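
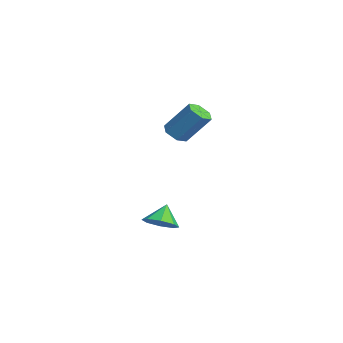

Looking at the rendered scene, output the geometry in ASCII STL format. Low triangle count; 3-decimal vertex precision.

solid 
facet normal -0.318 -0.541 -0.779
outer loop
vertex 1.733 -3.67 1.995
vertex 1.353 -3.077 1.738
vertex 2.064 -3.188 1.525
endloop
endfacet
facet normal 0.839 -0.543 0.035
outer loop
vertex 1.733 -3.67 1.995
vertex 2.064 -3.188 1.525
vertex 2.387 -2.556 3.6
endloop
endfacet
facet normal 0.840 -0.542 0.034
outer loop
vertex 2.387 -2.556 3.6
vertex 2.064 -3.188 1.525
vertex 2.717 -2.074 3.13
endloop
endfacet
facet normal 0.317 0.542 0.778
outer loop
vertex 2.387 -2.556 3.6
vertex 2.717 -2.074 3.13
vertex 2.007 -1.963 3.342
endloop
endfacet
facet normal -0.318 -0.541 -0.779
outer loop
vertex 2.064 -3.188 1.525
vertex 1.353 -3.077 1.738
vertex 1.684 -2.595 1.268
endloop
endfacet
facet normal 0.802 0.286 -0.525
outer loop
vertex 2.064 -3.188 1.525
vertex 1.684 -2.595 1.268
vertex 2.717 -2.074 3.13
endloop
endfacet
facet normal 0.802 0.286 -0.525
outer loop
vertex 2.717 -2.074 3.13
vertex 1.684 -2.595 1.268
vertex 2.337 -1.48 2.873
endloop
endfacet
facet normal 0.317 0.540 0.779
outer loop
vertex 2.717 -2.074 3.13
vertex 2.337 -1.48 2.873
vertex 2.007 -1.963 3.342
endloop
endfacet
facet normal -0.317 -0.542 -0.779
outer loop
vertex 1.684 -2.595 1.268
vertex 1.353 -3.077 1.738
vertex 0.973 -2.484 1.48
endloop
endfacet
facet normal -0.038 0.828 -0.560
outer loop
vertex 1.684 -2.595 1.268
vertex 0.973 -2.484 1.48
vertex 2.337 -1.48 2.873
endloop
endfacet
facet normal -0.039 0.828 -0.559
outer loop
vertex 2.337 -1.48 2.873
vertex 0.973 -2.484 1.48
vertex 1.627 -1.37 3.085
endloop
endfacet
facet normal 0.316 0.541 0.779
outer loop
vertex 2.337 -1.48 2.873
vertex 1.627 -1.37 3.085
vertex 2.007 -1.963 3.342
endloop
endfacet
facet normal -0.317 -0.542 -0.778
outer loop
vertex 0.973 -2.484 1.48
vertex 1.353 -3.077 1.738
vertex 0.643 -2.966 1.95
endloop
endfacet
facet normal -0.840 0.542 -0.034
outer loop
vertex 0.973 -2.484 1.48
vertex 0.643 -2.966 1.95
vertex 1.627 -1.37 3.085
endloop
endfacet
facet normal -0.839 0.542 -0.035
outer loop
vertex 1.627 -1.37 3.085
vertex 0.643 -2.966 1.95
vertex 1.296 -1.852 3.555
endloop
endfacet
facet normal 0.318 0.541 0.779
outer loop
vertex 1.627 -1.37 3.085
vertex 1.296 -1.852 3.555
vertex 2.007 -1.963 3.342
endloop
endfacet
facet normal -0.317 -0.540 -0.779
outer loop
vertex 0.643 -2.966 1.95
vertex 1.353 -3.077 1.738
vertex 1.023 -3.56 2.207
endloop
endfacet
facet normal -0.802 -0.286 0.525
outer loop
vertex 0.643 -2.966 1.95
vertex 1.023 -3.56 2.207
vertex 1.296 -1.852 3.555
endloop
endfacet
facet normal -0.802 -0.286 0.525
outer loop
vertex 1.296 -1.852 3.555
vertex 1.023 -3.56 2.207
vertex 1.676 -2.445 3.812
endloop
endfacet
facet normal 0.318 0.541 0.779
outer loop
vertex 1.296 -1.852 3.555
vertex 1.676 -2.445 3.812
vertex 2.007 -1.963 3.342
endloop
endfacet
facet normal -0.316 -0.541 -0.779
outer loop
vertex 1.023 -3.56 2.207
vertex 1.353 -3.077 1.738
vertex 1.733 -3.67 1.995
endloop
endfacet
facet normal 0.039 -0.828 0.559
outer loop
vertex 1.023 -3.56 2.207
vertex 1.733 -3.67 1.995
vertex 1.676 -2.445 3.812
endloop
endfacet
facet normal 0.038 -0.828 0.559
outer loop
vertex 1.676 -2.445 3.812
vertex 1.733 -3.67 1.995
vertex 2.387 -2.556 3.6
endloop
endfacet
facet normal 0.317 0.542 0.779
outer loop
vertex 1.676 -2.445 3.812
vertex 2.387 -2.556 3.6
vertex 2.007 -1.963 3.342
endloop
endfacet
facet normal 0.436 -0.377 -0.817
outer loop
vertex 3.116 -4.289 -3.518
vertex 2.313 -4.105 -4.031
vertex 3.124 -3.613 -3.826
endloop
endfacet
facet normal 0.493 0.356 0.794
outer loop
vertex 3.116 -4.289 -3.518
vertex 3.124 -3.613 -3.826
vertex 1.747 -3.615 -2.969
endloop
endfacet
facet normal 0.436 -0.378 -0.817
outer loop
vertex 3.124 -3.613 -3.826
vertex 2.313 -4.105 -4.031
vertex 2.657 -3.226 -4.254
endloop
endfacet
facet normal 0.282 0.844 0.455
outer loop
vertex 3.124 -3.613 -3.826
vertex 2.657 -3.226 -4.254
vertex 1.747 -3.615 -2.969
endloop
endfacet
facet normal 0.436 -0.378 -0.817
outer loop
vertex 2.657 -3.226 -4.254
vertex 2.313 -4.105 -4.031
vertex 1.989 -3.354 -4.551
endloop
endfacet
facet normal -0.239 0.963 0.122
outer loop
vertex 2.657 -3.226 -4.254
vertex 1.989 -3.354 -4.551
vertex 1.747 -3.615 -2.969
endloop
endfacet
facet normal 0.436 -0.377 -0.817
outer loop
vertex 1.989 -3.354 -4.551
vertex 2.313 -4.105 -4.031
vertex 1.511 -3.922 -4.544
endloop
endfacet
facet normal -0.765 0.644 -0.011
outer loop
vertex 1.989 -3.354 -4.551
vertex 1.511 -3.922 -4.544
vertex 1.747 -3.615 -2.969
endloop
endfacet
facet normal 0.436 -0.378 -0.817
outer loop
vertex 1.511 -3.922 -4.544
vertex 2.313 -4.105 -4.031
vertex 1.503 -4.597 -4.236
endloop
endfacet
facet normal -0.988 0.073 0.134
outer loop
vertex 1.511 -3.922 -4.544
vertex 1.503 -4.597 -4.236
vertex 1.747 -3.615 -2.969
endloop
endfacet
facet normal 0.436 -0.377 -0.817
outer loop
vertex 1.503 -4.597 -4.236
vertex 2.313 -4.105 -4.031
vertex 1.97 -4.985 -3.808
endloop
endfacet
facet normal -0.778 -0.416 0.472
outer loop
vertex 1.503 -4.597 -4.236
vertex 1.97 -4.985 -3.808
vertex 1.747 -3.615 -2.969
endloop
endfacet
facet normal 0.436 -0.377 -0.817
outer loop
vertex 1.97 -4.985 -3.808
vertex 2.313 -4.105 -4.031
vertex 2.638 -4.857 -3.511
endloop
endfacet
facet normal -0.256 -0.535 0.805
outer loop
vertex 1.97 -4.985 -3.808
vertex 2.638 -4.857 -3.511
vertex 1.747 -3.615 -2.969
endloop
endfacet
facet normal 0.436 -0.377 -0.817
outer loop
vertex 2.638 -4.857 -3.511
vertex 2.313 -4.105 -4.031
vertex 3.116 -4.289 -3.518
endloop
endfacet
facet normal 0.270 -0.216 0.938
outer loop
vertex 2.638 -4.857 -3.511
vertex 3.116 -4.289 -3.518
vertex 1.747 -3.615 -2.969
endloop
endfacet

endsolid


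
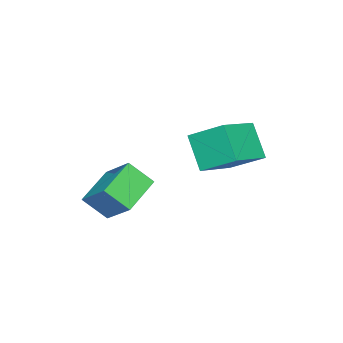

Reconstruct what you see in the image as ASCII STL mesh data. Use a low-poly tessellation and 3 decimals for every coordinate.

solid 
facet normal -0.934 0.065 0.350
outer loop
vertex 1.866 -1.836 3.744
vertex 1.605 -0.967 2.885
vertex 1.396 -3.002 2.707
endloop
endfacet
facet normal 0.209 -0.696 0.687
outer loop
vertex 2.975 -3.113 2.115
vertex 1.866 -1.836 3.744
vertex 1.396 -3.002 2.707
endloop
endfacet
facet normal -0.934 0.065 0.350
outer loop
vertex 1.396 -3.002 2.707
vertex 1.605 -0.967 2.885
vertex 1.135 -2.133 1.848
endloop
endfacet
facet normal -0.289 -0.716 -0.636
outer loop
vertex 1.135 -2.133 1.848
vertex 2.975 -3.113 2.115
vertex 1.396 -3.002 2.707
endloop
endfacet
facet normal 0.289 0.716 0.636
outer loop
vertex 1.866 -1.836 3.744
vertex 3.184 -1.078 2.293
vertex 1.605 -0.967 2.885
endloop
endfacet
facet normal 0.209 -0.696 0.687
outer loop
vertex 3.445 -1.947 3.152
vertex 1.866 -1.836 3.744
vertex 2.975 -3.113 2.115
endloop
endfacet
facet normal 0.289 0.716 0.636
outer loop
vertex 3.445 -1.947 3.152
vertex 3.184 -1.078 2.293
vertex 1.866 -1.836 3.744
endloop
endfacet
facet normal -0.209 0.696 -0.687
outer loop
vertex 1.605 -0.967 2.885
vertex 3.184 -1.078 2.293
vertex 1.135 -2.133 1.848
endloop
endfacet
facet normal -0.289 -0.716 -0.636
outer loop
vertex 2.714 -2.244 1.256
vertex 2.975 -3.113 2.115
vertex 1.135 -2.133 1.848
endloop
endfacet
facet normal -0.209 0.696 -0.687
outer loop
vertex 1.135 -2.133 1.848
vertex 3.184 -1.078 2.293
vertex 2.714 -2.244 1.256
endloop
endfacet
facet normal 0.934 -0.065 -0.350
outer loop
vertex 2.714 -2.244 1.256
vertex 3.445 -1.947 3.152
vertex 2.975 -3.113 2.115
endloop
endfacet
facet normal 0.934 -0.065 -0.350
outer loop
vertex 3.184 -1.078 2.293
vertex 3.445 -1.947 3.152
vertex 2.714 -2.244 1.256
endloop
endfacet
facet normal -0.392 -0.499 0.772
outer loop
vertex -0.66 -0.804 4.114
vertex -0.722 0.578 4.976
vertex -2.425 -0.462 3.439
endloop
endfacet
facet normal 0.038 -0.848 -0.529
outer loop
vertex -1.778 0.362 2.164
vertex -0.66 -0.804 4.114
vertex -2.425 -0.462 3.439
endloop
endfacet
facet normal -0.392 -0.499 0.772
outer loop
vertex -2.425 -0.462 3.439
vertex -0.722 0.578 4.976
vertex -2.487 0.92 4.301
endloop
endfacet
facet normal -0.919 0.178 -0.351
outer loop
vertex -2.487 0.92 4.301
vertex -1.778 0.362 2.164
vertex -2.425 -0.462 3.439
endloop
endfacet
facet normal 0.919 -0.178 0.351
outer loop
vertex -0.66 -0.804 4.114
vertex -0.075 1.402 3.701
vertex -0.722 0.578 4.976
endloop
endfacet
facet normal 0.038 -0.848 -0.529
outer loop
vertex -0.013 0.02 2.839
vertex -0.66 -0.804 4.114
vertex -1.778 0.362 2.164
endloop
endfacet
facet normal 0.919 -0.178 0.351
outer loop
vertex -0.013 0.02 2.839
vertex -0.075 1.402 3.701
vertex -0.66 -0.804 4.114
endloop
endfacet
facet normal -0.038 0.848 0.529
outer loop
vertex -0.722 0.578 4.976
vertex -0.075 1.402 3.701
vertex -2.487 0.92 4.301
endloop
endfacet
facet normal -0.919 0.178 -0.351
outer loop
vertex -1.84 1.744 3.026
vertex -1.778 0.362 2.164
vertex -2.487 0.92 4.301
endloop
endfacet
facet normal -0.038 0.848 0.529
outer loop
vertex -2.487 0.92 4.301
vertex -0.075 1.402 3.701
vertex -1.84 1.744 3.026
endloop
endfacet
facet normal 0.392 0.499 -0.772
outer loop
vertex -1.84 1.744 3.026
vertex -0.013 0.02 2.839
vertex -1.778 0.362 2.164
endloop
endfacet
facet normal 0.392 0.499 -0.772
outer loop
vertex -0.075 1.402 3.701
vertex -0.013 0.02 2.839
vertex -1.84 1.744 3.026
endloop
endfacet

endsolid


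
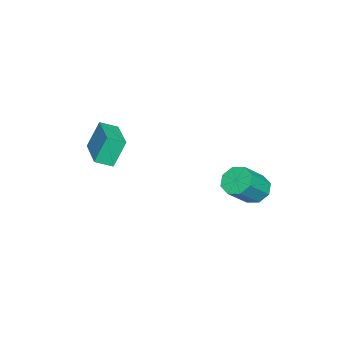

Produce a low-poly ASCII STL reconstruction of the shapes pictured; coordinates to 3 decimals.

solid 
facet normal -0.650 0.333 -0.683
outer loop
vertex 0.384 2.201 -2.354
vertex -0.127 2.414 -1.763
vertex 0.477 2.782 -2.159
endloop
endfacet
facet normal 0.744 0.102 -0.660
outer loop
vertex 0.384 2.201 -2.354
vertex 0.477 2.782 -2.159
vertex 1.458 1.652 -1.228
endloop
endfacet
facet normal 0.745 0.103 -0.659
outer loop
vertex 1.458 1.652 -1.228
vertex 0.477 2.782 -2.159
vertex 1.55 2.233 -1.033
endloop
endfacet
facet normal 0.651 -0.332 0.683
outer loop
vertex 1.458 1.652 -1.228
vertex 1.55 2.233 -1.033
vertex 0.947 1.866 -0.637
endloop
endfacet
facet normal -0.650 0.333 -0.683
outer loop
vertex 0.477 2.782 -2.159
vertex -0.127 2.414 -1.763
vertex 0.216 3.148 -1.732
endloop
endfacet
facet normal 0.632 0.735 -0.244
outer loop
vertex 0.477 2.782 -2.159
vertex 0.216 3.148 -1.732
vertex 1.55 2.233 -1.033
endloop
endfacet
facet normal 0.632 0.735 -0.244
outer loop
vertex 1.55 2.233 -1.033
vertex 0.216 3.148 -1.732
vertex 1.289 2.599 -0.606
endloop
endfacet
facet normal 0.651 -0.332 0.683
outer loop
vertex 1.55 2.233 -1.033
vertex 1.289 2.599 -0.606
vertex 0.947 1.866 -0.637
endloop
endfacet
facet normal -0.650 0.333 -0.683
outer loop
vertex 0.216 3.148 -1.732
vertex -0.127 2.414 -1.763
vertex -0.246 3.084 -1.323
endloop
endfacet
facet normal 0.149 0.937 0.315
outer loop
vertex 0.216 3.148 -1.732
vertex -0.246 3.084 -1.323
vertex 1.289 2.599 -0.606
endloop
endfacet
facet normal 0.149 0.937 0.315
outer loop
vertex 1.289 2.599 -0.606
vertex -0.246 3.084 -1.323
vertex 0.828 2.535 -0.197
endloop
endfacet
facet normal 0.651 -0.333 0.682
outer loop
vertex 1.289 2.599 -0.606
vertex 0.828 2.535 -0.197
vertex 0.947 1.866 -0.637
endloop
endfacet
facet normal -0.650 0.333 -0.683
outer loop
vertex -0.246 3.084 -1.323
vertex -0.127 2.414 -1.763
vertex -0.638 2.628 -1.172
endloop
endfacet
facet normal -0.421 0.590 0.689
outer loop
vertex -0.246 3.084 -1.323
vertex -0.638 2.628 -1.172
vertex 0.828 2.535 -0.197
endloop
endfacet
facet normal -0.421 0.590 0.689
outer loop
vertex 0.828 2.535 -0.197
vertex -0.638 2.628 -1.172
vertex 0.436 2.079 -0.046
endloop
endfacet
facet normal 0.650 -0.333 0.683
outer loop
vertex 0.828 2.535 -0.197
vertex 0.436 2.079 -0.046
vertex 0.947 1.866 -0.637
endloop
endfacet
facet normal -0.651 0.332 -0.683
outer loop
vertex -0.638 2.628 -1.172
vertex -0.127 2.414 -1.763
vertex -0.73 2.047 -1.367
endloop
endfacet
facet normal -0.744 -0.104 0.660
outer loop
vertex -0.638 2.628 -1.172
vertex -0.73 2.047 -1.367
vertex 0.436 2.079 -0.046
endloop
endfacet
facet normal -0.745 -0.102 0.660
outer loop
vertex 0.436 2.079 -0.046
vertex -0.73 2.047 -1.367
vertex 0.343 1.498 -0.241
endloop
endfacet
facet normal 0.650 -0.333 0.683
outer loop
vertex 0.436 2.079 -0.046
vertex 0.343 1.498 -0.241
vertex 0.947 1.866 -0.637
endloop
endfacet
facet normal -0.651 0.332 -0.683
outer loop
vertex -0.73 2.047 -1.367
vertex -0.127 2.414 -1.763
vertex -0.469 1.681 -1.794
endloop
endfacet
facet normal -0.632 -0.735 0.244
outer loop
vertex -0.73 2.047 -1.367
vertex -0.469 1.681 -1.794
vertex 0.343 1.498 -0.241
endloop
endfacet
facet normal -0.632 -0.735 0.244
outer loop
vertex 0.343 1.498 -0.241
vertex -0.469 1.681 -1.794
vertex 0.604 1.132 -0.668
endloop
endfacet
facet normal 0.650 -0.333 0.683
outer loop
vertex 0.343 1.498 -0.241
vertex 0.604 1.132 -0.668
vertex 0.947 1.866 -0.637
endloop
endfacet
facet normal -0.651 0.333 -0.682
outer loop
vertex -0.469 1.681 -1.794
vertex -0.127 2.414 -1.763
vertex -0.008 1.745 -2.203
endloop
endfacet
facet normal -0.149 -0.937 -0.315
outer loop
vertex -0.469 1.681 -1.794
vertex -0.008 1.745 -2.203
vertex 0.604 1.132 -0.668
endloop
endfacet
facet normal -0.149 -0.937 -0.315
outer loop
vertex 0.604 1.132 -0.668
vertex -0.008 1.745 -2.203
vertex 1.066 1.196 -1.077
endloop
endfacet
facet normal 0.650 -0.333 0.683
outer loop
vertex 0.604 1.132 -0.668
vertex 1.066 1.196 -1.077
vertex 0.947 1.866 -0.637
endloop
endfacet
facet normal -0.650 0.333 -0.683
outer loop
vertex -0.008 1.745 -2.203
vertex -0.127 2.414 -1.763
vertex 0.384 2.201 -2.354
endloop
endfacet
facet normal 0.421 -0.590 -0.689
outer loop
vertex -0.008 1.745 -2.203
vertex 0.384 2.201 -2.354
vertex 1.066 1.196 -1.077
endloop
endfacet
facet normal 0.421 -0.590 -0.689
outer loop
vertex 1.066 1.196 -1.077
vertex 0.384 2.201 -2.354
vertex 1.458 1.652 -1.228
endloop
endfacet
facet normal 0.650 -0.333 0.683
outer loop
vertex 1.066 1.196 -1.077
vertex 1.458 1.652 -1.228
vertex 0.947 1.866 -0.637
endloop
endfacet
facet normal -0.855 -0.501 -0.132
outer loop
vertex 3.016 -3.607 3.148
vertex 2.655 -2.898 2.795
vertex 3.46 -4.024 1.854
endloop
endfacet
facet normal 0.414 -0.815 0.405
outer loop
vertex 5.205 -3.002 2.125
vertex 3.016 -3.607 3.148
vertex 3.46 -4.024 1.854
endloop
endfacet
facet normal -0.855 -0.500 -0.133
outer loop
vertex 3.46 -4.024 1.854
vertex 2.655 -2.898 2.795
vertex 3.1 -3.315 1.502
endloop
endfacet
facet normal 0.311 -0.291 -0.905
outer loop
vertex 3.1 -3.315 1.502
vertex 5.205 -3.002 2.125
vertex 3.46 -4.024 1.854
endloop
endfacet
facet normal -0.311 0.292 0.904
outer loop
vertex 3.016 -3.607 3.148
vertex 4.4 -1.876 3.066
vertex 2.655 -2.898 2.795
endloop
endfacet
facet normal 0.415 -0.815 0.405
outer loop
vertex 4.76 -2.585 3.418
vertex 3.016 -3.607 3.148
vertex 5.205 -3.002 2.125
endloop
endfacet
facet normal -0.311 0.291 0.905
outer loop
vertex 4.76 -2.585 3.418
vertex 4.4 -1.876 3.066
vertex 3.016 -3.607 3.148
endloop
endfacet
facet normal -0.414 0.815 -0.405
outer loop
vertex 2.655 -2.898 2.795
vertex 4.4 -1.876 3.066
vertex 3.1 -3.315 1.502
endloop
endfacet
facet normal 0.311 -0.292 -0.904
outer loop
vertex 4.844 -2.293 1.772
vertex 5.205 -3.002 2.125
vertex 3.1 -3.315 1.502
endloop
endfacet
facet normal -0.415 0.815 -0.405
outer loop
vertex 3.1 -3.315 1.502
vertex 4.4 -1.876 3.066
vertex 4.844 -2.293 1.772
endloop
endfacet
facet normal 0.855 0.501 0.133
outer loop
vertex 4.844 -2.293 1.772
vertex 4.76 -2.585 3.418
vertex 5.205 -3.002 2.125
endloop
endfacet
facet normal 0.856 0.500 0.132
outer loop
vertex 4.4 -1.876 3.066
vertex 4.76 -2.585 3.418
vertex 4.844 -2.293 1.772
endloop
endfacet

endsolid


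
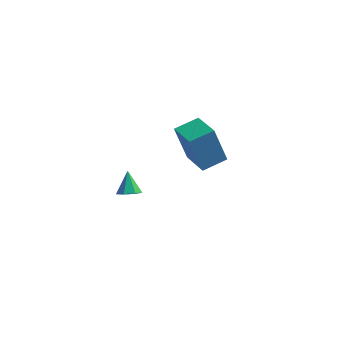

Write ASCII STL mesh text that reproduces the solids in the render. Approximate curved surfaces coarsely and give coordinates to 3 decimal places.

solid 
facet normal -0.771 -0.600 -0.212
outer loop
vertex 3.404 1.591 1.314
vertex 2.431 3.006 0.845
vertex 4.064 1.415 -0.587
endloop
endfacet
facet normal 0.547 -0.795 0.263
outer loop
vertex 5.089 2.214 -0.305
vertex 3.404 1.591 1.314
vertex 4.064 1.415 -0.587
endloop
endfacet
facet normal -0.771 -0.600 -0.212
outer loop
vertex 4.064 1.415 -0.587
vertex 2.431 3.006 0.845
vertex 3.091 2.83 -1.056
endloop
endfacet
facet normal 0.327 -0.087 -0.941
outer loop
vertex 3.091 2.83 -1.056
vertex 5.089 2.214 -0.305
vertex 4.064 1.415 -0.587
endloop
endfacet
facet normal -0.327 0.087 0.941
outer loop
vertex 3.404 1.591 1.314
vertex 3.456 3.805 1.127
vertex 2.431 3.006 0.845
endloop
endfacet
facet normal 0.547 -0.795 0.263
outer loop
vertex 4.429 2.39 1.596
vertex 3.404 1.591 1.314
vertex 5.089 2.214 -0.305
endloop
endfacet
facet normal -0.327 0.087 0.941
outer loop
vertex 4.429 2.39 1.596
vertex 3.456 3.805 1.127
vertex 3.404 1.591 1.314
endloop
endfacet
facet normal -0.547 0.795 -0.263
outer loop
vertex 2.431 3.006 0.845
vertex 3.456 3.805 1.127
vertex 3.091 2.83 -1.056
endloop
endfacet
facet normal 0.327 -0.087 -0.941
outer loop
vertex 4.116 3.629 -0.774
vertex 5.089 2.214 -0.305
vertex 3.091 2.83 -1.056
endloop
endfacet
facet normal -0.547 0.795 -0.263
outer loop
vertex 3.091 2.83 -1.056
vertex 3.456 3.805 1.127
vertex 4.116 3.629 -0.774
endloop
endfacet
facet normal 0.771 0.600 0.212
outer loop
vertex 4.116 3.629 -0.774
vertex 4.429 2.39 1.596
vertex 5.089 2.214 -0.305
endloop
endfacet
facet normal 0.771 0.600 0.212
outer loop
vertex 3.456 3.805 1.127
vertex 4.429 2.39 1.596
vertex 4.116 3.629 -0.774
endloop
endfacet
facet normal 0.167 -0.617 -0.769
outer loop
vertex 1.93 -2.984 1.71
vertex 1.557 -3.377 1.944
vertex 1.441 -2.938 1.567
endloop
endfacet
facet normal 0.150 0.968 -0.201
outer loop
vertex 1.93 -2.984 1.71
vertex 1.441 -2.938 1.567
vertex 1.363 -2.663 2.836
endloop
endfacet
facet normal 0.169 -0.616 -0.769
outer loop
vertex 1.441 -2.938 1.567
vertex 1.557 -3.377 1.944
vertex 1.039 -3.223 1.707
endloop
endfacet
facet normal -0.612 0.764 -0.203
outer loop
vertex 1.441 -2.938 1.567
vertex 1.039 -3.223 1.707
vertex 1.363 -2.663 2.836
endloop
endfacet
facet normal 0.169 -0.616 -0.769
outer loop
vertex 1.039 -3.223 1.707
vertex 1.557 -3.377 1.944
vertex 1.028 -3.624 2.026
endloop
endfacet
facet normal -0.966 0.177 0.189
outer loop
vertex 1.039 -3.223 1.707
vertex 1.028 -3.624 2.026
vertex 1.363 -2.663 2.836
endloop
endfacet
facet normal 0.168 -0.615 -0.770
outer loop
vertex 1.028 -3.624 2.026
vertex 1.557 -3.377 1.944
vertex 1.415 -3.839 2.282
endloop
endfacet
facet normal -0.644 -0.349 0.681
outer loop
vertex 1.028 -3.624 2.026
vertex 1.415 -3.839 2.282
vertex 1.363 -2.663 2.836
endloop
endfacet
facet normal 0.168 -0.615 -0.770
outer loop
vertex 1.415 -3.839 2.282
vertex 1.557 -3.377 1.944
vertex 1.91 -3.706 2.284
endloop
endfacet
facet normal 0.109 -0.420 0.901
outer loop
vertex 1.415 -3.839 2.282
vertex 1.91 -3.706 2.284
vertex 1.363 -2.663 2.836
endloop
endfacet
facet normal 0.166 -0.617 -0.769
outer loop
vertex 1.91 -3.706 2.284
vertex 1.557 -3.377 1.944
vertex 2.139 -3.326 2.029
endloop
endfacet
facet normal 0.729 0.020 0.684
outer loop
vertex 1.91 -3.706 2.284
vertex 2.139 -3.326 2.029
vertex 1.363 -2.663 2.836
endloop
endfacet
facet normal 0.166 -0.616 -0.770
outer loop
vertex 2.139 -3.326 2.029
vertex 1.557 -3.377 1.944
vertex 1.93 -2.984 1.71
endloop
endfacet
facet normal 0.746 0.637 0.194
outer loop
vertex 2.139 -3.326 2.029
vertex 1.93 -2.984 1.71
vertex 1.363 -2.663 2.836
endloop
endfacet

endsolid


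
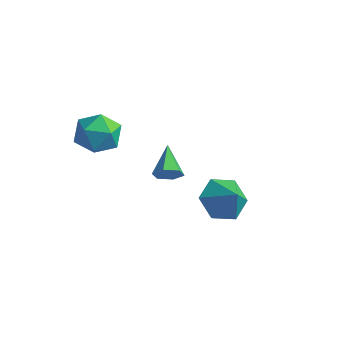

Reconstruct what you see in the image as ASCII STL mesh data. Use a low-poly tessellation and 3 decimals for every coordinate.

solid 
facet normal -0.638 0.208 -0.741
outer loop
vertex 2.129 -2.23 -1.397
vertex 1.376 -2.031 -0.693
vertex 2.007 -1.258 -1.019
endloop
endfacet
facet normal 0.989 0.143 -0.049
outer loop
vertex 2.129 -2.23 -1.397
vertex 2.007 -1.258 -1.019
vertex 2.224 -2.309 0.293
endloop
endfacet
facet normal -0.638 0.208 -0.741
outer loop
vertex 2.007 -1.258 -1.019
vertex 1.376 -2.031 -0.693
vertex 1.254 -1.059 -0.315
endloop
endfacet
facet normal 0.592 0.674 0.442
outer loop
vertex 2.007 -1.258 -1.019
vertex 1.254 -1.059 -0.315
vertex 2.224 -2.309 0.293
endloop
endfacet
facet normal -0.638 0.208 -0.741
outer loop
vertex 1.254 -1.059 -0.315
vertex 1.376 -2.031 -0.693
vertex 0.623 -1.832 0.011
endloop
endfacet
facet normal -0.037 0.414 0.910
outer loop
vertex 1.254 -1.059 -0.315
vertex 0.623 -1.832 0.011
vertex 2.224 -2.309 0.293
endloop
endfacet
facet normal -0.638 0.209 -0.741
outer loop
vertex 0.623 -1.832 0.011
vertex 1.376 -2.031 -0.693
vertex 0.744 -2.804 -0.367
endloop
endfacet
facet normal -0.269 -0.378 0.886
outer loop
vertex 0.623 -1.832 0.011
vertex 0.744 -2.804 -0.367
vertex 2.224 -2.309 0.293
endloop
endfacet
facet normal -0.638 0.208 -0.742
outer loop
vertex 0.744 -2.804 -0.367
vertex 1.376 -2.031 -0.693
vertex 1.498 -3.003 -1.071
endloop
endfacet
facet normal 0.128 -0.910 0.395
outer loop
vertex 0.744 -2.804 -0.367
vertex 1.498 -3.003 -1.071
vertex 2.224 -2.309 0.293
endloop
endfacet
facet normal -0.638 0.208 -0.741
outer loop
vertex 1.498 -3.003 -1.071
vertex 1.376 -2.031 -0.693
vertex 2.129 -2.23 -1.397
endloop
endfacet
facet normal 0.757 -0.649 -0.073
outer loop
vertex 1.498 -3.003 -1.071
vertex 2.129 -2.23 -1.397
vertex 2.224 -2.309 0.293
endloop
endfacet
facet normal -0.916 0.399 0.034
outer loop
vertex -4.389 -3.431 1.417
vertex -4.464 -3.691 2.444
vertex -4.064 -2.748 2.163
endloop
endfacet
facet normal -0.511 0.733 -0.449
outer loop
vertex -4.389 -3.431 1.417
vertex -4.064 -2.748 2.163
vertex -3.488 -2.886 1.281
endloop
endfacet
facet normal -0.290 0.250 -0.924
outer loop
vertex -4.389 -3.431 1.417
vertex -3.488 -2.886 1.281
vertex -3.531 -3.913 1.017
endloop
endfacet
facet normal -0.559 -0.384 -0.735
outer loop
vertex -4.389 -3.431 1.417
vertex -3.531 -3.913 1.017
vertex -4.135 -4.411 1.736
endloop
endfacet
facet normal -0.946 -0.292 -0.143
outer loop
vertex -4.389 -3.431 1.417
vertex -4.135 -4.411 1.736
vertex -4.464 -3.691 2.444
endloop
endfacet
facet normal 0.064 0.991 -0.114
outer loop
vertex -3.488 -2.886 1.281
vertex -4.064 -2.748 2.163
vertex -3.005 -2.809 2.224
endloop
endfacet
facet normal -0.592 0.450 0.668
outer loop
vertex -4.064 -2.748 2.163
vertex -4.464 -3.691 2.444
vertex -3.609 -3.307 2.943
endloop
endfacet
facet normal -0.639 -0.668 0.382
outer loop
vertex -4.464 -3.691 2.444
vertex -4.135 -4.411 1.736
vertex -3.652 -4.334 2.679
endloop
endfacet
facet normal -0.014 -0.817 -0.577
outer loop
vertex -4.135 -4.411 1.736
vertex -3.531 -3.913 1.017
vertex -3.076 -4.472 1.797
endloop
endfacet
facet normal 0.421 0.209 -0.883
outer loop
vertex -3.531 -3.913 1.017
vertex -3.488 -2.886 1.281
vertex -2.676 -3.529 1.516
endloop
endfacet
facet normal 0.559 0.384 0.735
outer loop
vertex -2.751 -3.789 2.543
vertex -3.005 -2.809 2.224
vertex -3.609 -3.307 2.943
endloop
endfacet
facet normal 0.290 -0.250 0.924
outer loop
vertex -2.751 -3.789 2.543
vertex -3.609 -3.307 2.943
vertex -3.652 -4.334 2.679
endloop
endfacet
facet normal 0.511 -0.733 0.449
outer loop
vertex -2.751 -3.789 2.543
vertex -3.652 -4.334 2.679
vertex -3.076 -4.472 1.797
endloop
endfacet
facet normal 0.916 -0.399 -0.034
outer loop
vertex -2.751 -3.789 2.543
vertex -3.076 -4.472 1.797
vertex -2.676 -3.529 1.516
endloop
endfacet
facet normal 0.946 0.292 0.143
outer loop
vertex -2.751 -3.789 2.543
vertex -2.676 -3.529 1.516
vertex -3.005 -2.809 2.224
endloop
endfacet
facet normal 0.014 0.817 0.577
outer loop
vertex -3.609 -3.307 2.943
vertex -3.005 -2.809 2.224
vertex -4.064 -2.748 2.163
endloop
endfacet
facet normal -0.421 -0.209 0.883
outer loop
vertex -3.652 -4.334 2.679
vertex -3.609 -3.307 2.943
vertex -4.464 -3.691 2.444
endloop
endfacet
facet normal -0.064 -0.991 0.114
outer loop
vertex -3.076 -4.472 1.797
vertex -3.652 -4.334 2.679
vertex -4.135 -4.411 1.736
endloop
endfacet
facet normal 0.592 -0.450 -0.668
outer loop
vertex -2.676 -3.529 1.516
vertex -3.076 -4.472 1.797
vertex -3.531 -3.913 1.017
endloop
endfacet
facet normal 0.639 0.668 -0.382
outer loop
vertex -3.005 -2.809 2.224
vertex -2.676 -3.529 1.516
vertex -3.488 -2.886 1.281
endloop
endfacet
facet normal 0.546 -0.720 -0.429
outer loop
vertex -2.175 -0.048 -2.337
vertex -2.676 -0.152 -2.8
vertex -2.175 0.305 -2.93
endloop
endfacet
facet normal 0.592 0.693 0.412
outer loop
vertex -2.175 -0.048 -2.337
vertex -2.175 0.305 -2.93
vertex -3.544 0.992 -2.12
endloop
endfacet
facet normal 0.546 -0.720 -0.428
outer loop
vertex -2.175 0.305 -2.93
vertex -2.676 -0.152 -2.8
vertex -2.676 0.2 -3.393
endloop
endfacet
facet normal 0.199 0.887 -0.416
outer loop
vertex -2.175 0.305 -2.93
vertex -2.676 0.2 -3.393
vertex -3.544 0.992 -2.12
endloop
endfacet
facet normal 0.547 -0.720 -0.427
outer loop
vertex -2.676 0.2 -3.393
vertex -2.676 -0.152 -2.8
vertex -3.176 -0.257 -3.264
endloop
endfacet
facet normal -0.584 0.448 -0.677
outer loop
vertex -2.676 0.2 -3.393
vertex -3.176 -0.257 -3.264
vertex -3.544 0.992 -2.12
endloop
endfacet
facet normal 0.547 -0.720 -0.427
outer loop
vertex -3.176 -0.257 -3.264
vertex -2.676 -0.152 -2.8
vertex -3.176 -0.609 -2.67
endloop
endfacet
facet normal -0.976 -0.186 -0.110
outer loop
vertex -3.176 -0.257 -3.264
vertex -3.176 -0.609 -2.67
vertex -3.544 0.992 -2.12
endloop
endfacet
facet normal 0.546 -0.719 -0.429
outer loop
vertex -3.176 -0.609 -2.67
vertex -2.676 -0.152 -2.8
vertex -2.675 -0.505 -2.207
endloop
endfacet
facet normal -0.584 -0.381 0.717
outer loop
vertex -3.176 -0.609 -2.67
vertex -2.675 -0.505 -2.207
vertex -3.544 0.992 -2.12
endloop
endfacet
facet normal 0.546 -0.719 -0.429
outer loop
vertex -2.675 -0.505 -2.207
vertex -2.676 -0.152 -2.8
vertex -2.175 -0.048 -2.337
endloop
endfacet
facet normal 0.200 0.059 0.978
outer loop
vertex -2.675 -0.505 -2.207
vertex -2.175 -0.048 -2.337
vertex -3.544 0.992 -2.12
endloop
endfacet

endsolid


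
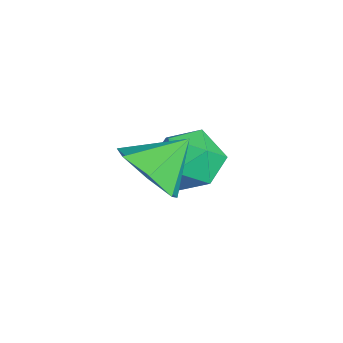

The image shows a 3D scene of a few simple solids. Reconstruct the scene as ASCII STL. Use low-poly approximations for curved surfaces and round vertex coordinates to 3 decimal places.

solid 
facet normal 0.205 -0.783 -0.587
outer loop
vertex 2.657 -2.381 -0.483
vertex 1.956 -2.633 -0.392
vertex 2.222 -2.169 -0.918
endloop
endfacet
facet normal 0.485 0.873 -0.059
outer loop
vertex 2.657 -2.381 -0.483
vertex 2.222 -2.169 -0.918
vertex 1.744 -1.827 0.212
endloop
endfacet
facet normal 0.207 -0.783 -0.586
outer loop
vertex 2.222 -2.169 -0.918
vertex 1.956 -2.633 -0.392
vertex 1.587 -2.307 -0.958
endloop
endfacet
facet normal -0.177 0.919 -0.353
outer loop
vertex 2.222 -2.169 -0.918
vertex 1.587 -2.307 -0.958
vertex 1.744 -1.827 0.212
endloop
endfacet
facet normal 0.206 -0.784 -0.586
outer loop
vertex 1.587 -2.307 -0.958
vertex 1.956 -2.633 -0.392
vertex 1.23 -2.69 -0.571
endloop
endfacet
facet normal -0.790 0.597 -0.139
outer loop
vertex 1.587 -2.307 -0.958
vertex 1.23 -2.69 -0.571
vertex 1.744 -1.827 0.212
endloop
endfacet
facet normal 0.206 -0.783 -0.587
outer loop
vertex 1.23 -2.69 -0.571
vertex 1.956 -2.633 -0.392
vertex 1.42 -3.031 -0.05
endloop
endfacet
facet normal -0.894 0.148 0.423
outer loop
vertex 1.23 -2.69 -0.571
vertex 1.42 -3.031 -0.05
vertex 1.744 -1.827 0.212
endloop
endfacet
facet normal 0.206 -0.782 -0.588
outer loop
vertex 1.42 -3.031 -0.05
vertex 1.956 -2.633 -0.392
vertex 2.014 -3.072 0.213
endloop
endfacet
facet normal -0.408 -0.088 0.909
outer loop
vertex 1.42 -3.031 -0.05
vertex 2.014 -3.072 0.213
vertex 1.744 -1.827 0.212
endloop
endfacet
facet normal 0.206 -0.783 -0.588
outer loop
vertex 2.014 -3.072 0.213
vertex 1.956 -2.633 -0.392
vertex 2.564 -2.783 0.021
endloop
endfacet
facet normal 0.298 0.065 0.952
outer loop
vertex 2.014 -3.072 0.213
vertex 2.564 -2.783 0.021
vertex 1.744 -1.827 0.212
endloop
endfacet
facet normal 0.205 -0.783 -0.587
outer loop
vertex 2.564 -2.783 0.021
vertex 1.956 -2.633 -0.392
vertex 2.657 -2.381 -0.483
endloop
endfacet
facet normal 0.696 0.493 0.522
outer loop
vertex 2.564 -2.783 0.021
vertex 2.657 -2.381 -0.483
vertex 1.744 -1.827 0.212
endloop
endfacet
facet normal -0.457 0.867 0.201
outer loop
vertex 0.47 -0.749 -1.523
vertex -0.198 -1.047 -1.755
vertex 0.014 -1.106 -1.02
endloop
endfacet
facet normal 0.102 0.765 0.636
outer loop
vertex 0.47 -0.749 -1.523
vertex 0.014 -1.106 -1.02
vertex 0.772 -1.223 -1.001
endloop
endfacet
facet normal 0.684 0.691 0.232
outer loop
vertex 0.47 -0.749 -1.523
vertex 0.772 -1.223 -1.001
vertex 1.029 -1.235 -1.724
endloop
endfacet
facet normal 0.487 0.747 -0.452
outer loop
vertex 0.47 -0.749 -1.523
vertex 1.029 -1.235 -1.724
vertex 0.429 -1.126 -2.19
endloop
endfacet
facet normal -0.218 0.855 -0.470
outer loop
vertex 0.47 -0.749 -1.523
vertex 0.429 -1.126 -2.19
vertex -0.198 -1.047 -1.755
endloop
endfacet
facet normal -0.001 0.153 0.988
outer loop
vertex 0.772 -1.223 -1.001
vertex 0.014 -1.106 -1.02
vertex 0.291 -1.814 -0.91
endloop
endfacet
facet normal -0.904 0.317 0.286
outer loop
vertex 0.014 -1.106 -1.02
vertex -0.198 -1.047 -1.755
vertex -0.309 -1.705 -1.376
endloop
endfacet
facet normal -0.518 0.298 -0.801
outer loop
vertex -0.198 -1.047 -1.755
vertex 0.429 -1.126 -2.19
vertex -0.052 -1.717 -2.099
endloop
endfacet
facet normal 0.623 0.124 -0.773
outer loop
vertex 0.429 -1.126 -2.19
vertex 1.029 -1.235 -1.724
vertex 0.706 -1.834 -2.08
endloop
endfacet
facet normal 0.942 0.034 0.334
outer loop
vertex 1.029 -1.235 -1.724
vertex 0.772 -1.223 -1.001
vertex 0.918 -1.893 -1.345
endloop
endfacet
facet normal -0.487 -0.747 0.452
outer loop
vertex 0.25 -2.191 -1.577
vertex 0.291 -1.814 -0.91
vertex -0.309 -1.705 -1.376
endloop
endfacet
facet normal -0.684 -0.691 -0.232
outer loop
vertex 0.25 -2.191 -1.577
vertex -0.309 -1.705 -1.376
vertex -0.052 -1.717 -2.099
endloop
endfacet
facet normal -0.102 -0.765 -0.636
outer loop
vertex 0.25 -2.191 -1.577
vertex -0.052 -1.717 -2.099
vertex 0.706 -1.834 -2.08
endloop
endfacet
facet normal 0.457 -0.867 -0.201
outer loop
vertex 0.25 -2.191 -1.577
vertex 0.706 -1.834 -2.08
vertex 0.918 -1.893 -1.345
endloop
endfacet
facet normal 0.218 -0.855 0.470
outer loop
vertex 0.25 -2.191 -1.577
vertex 0.918 -1.893 -1.345
vertex 0.291 -1.814 -0.91
endloop
endfacet
facet normal -0.623 -0.124 0.773
outer loop
vertex -0.309 -1.705 -1.376
vertex 0.291 -1.814 -0.91
vertex 0.014 -1.106 -1.02
endloop
endfacet
facet normal -0.942 -0.034 -0.334
outer loop
vertex -0.052 -1.717 -2.099
vertex -0.309 -1.705 -1.376
vertex -0.198 -1.047 -1.755
endloop
endfacet
facet normal 0.001 -0.153 -0.988
outer loop
vertex 0.706 -1.834 -2.08
vertex -0.052 -1.717 -2.099
vertex 0.429 -1.126 -2.19
endloop
endfacet
facet normal 0.904 -0.317 -0.286
outer loop
vertex 0.918 -1.893 -1.345
vertex 0.706 -1.834 -2.08
vertex 1.029 -1.235 -1.724
endloop
endfacet
facet normal 0.518 -0.298 0.801
outer loop
vertex 0.291 -1.814 -0.91
vertex 0.918 -1.893 -1.345
vertex 0.772 -1.223 -1.001
endloop
endfacet

endsolid


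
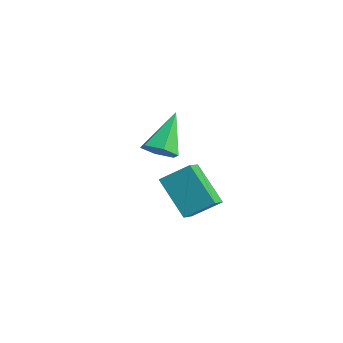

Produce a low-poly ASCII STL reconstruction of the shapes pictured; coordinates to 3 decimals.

solid 
facet normal 0.426 -0.568 -0.704
outer loop
vertex 4.245 -3.291 1.855
vertex 3.602 -3.8 1.877
vertex 3.602 -3.162 1.362
endloop
endfacet
facet normal 0.290 0.948 -0.130
outer loop
vertex 4.245 -3.291 1.855
vertex 3.602 -3.162 1.362
vertex 2.718 -2.62 3.343
endloop
endfacet
facet normal 0.425 -0.569 -0.704
outer loop
vertex 3.602 -3.162 1.362
vertex 3.602 -3.8 1.877
vertex 2.959 -3.671 1.385
endloop
endfacet
facet normal -0.566 0.695 -0.443
outer loop
vertex 3.602 -3.162 1.362
vertex 2.959 -3.671 1.385
vertex 2.718 -2.62 3.343
endloop
endfacet
facet normal 0.426 -0.567 -0.705
outer loop
vertex 2.959 -3.671 1.385
vertex 3.602 -3.8 1.877
vertex 2.96 -4.309 1.899
endloop
endfacet
facet normal -0.994 -0.070 -0.085
outer loop
vertex 2.959 -3.671 1.385
vertex 2.96 -4.309 1.899
vertex 2.718 -2.62 3.343
endloop
endfacet
facet normal 0.425 -0.567 -0.706
outer loop
vertex 2.96 -4.309 1.899
vertex 3.602 -3.8 1.877
vertex 3.603 -4.439 2.391
endloop
endfacet
facet normal -0.565 -0.581 0.585
outer loop
vertex 2.96 -4.309 1.899
vertex 3.603 -4.439 2.391
vertex 2.718 -2.62 3.343
endloop
endfacet
facet normal 0.425 -0.567 -0.706
outer loop
vertex 3.603 -4.439 2.391
vertex 3.602 -3.8 1.877
vertex 4.245 -3.93 2.369
endloop
endfacet
facet normal 0.291 -0.329 0.898
outer loop
vertex 3.603 -4.439 2.391
vertex 4.245 -3.93 2.369
vertex 2.718 -2.62 3.343
endloop
endfacet
facet normal 0.425 -0.567 -0.705
outer loop
vertex 4.245 -3.93 2.369
vertex 3.602 -3.8 1.877
vertex 4.245 -3.291 1.855
endloop
endfacet
facet normal 0.719 0.436 0.541
outer loop
vertex 4.245 -3.93 2.369
vertex 4.245 -3.291 1.855
vertex 2.718 -2.62 3.343
endloop
endfacet
facet normal -0.591 0.669 -0.451
outer loop
vertex 1.092 -0.783 -0.994
vertex 2.638 -0.437 -2.505
vertex 0.494 -1.894 -1.86
endloop
endfacet
facet normal -0.706 -0.158 0.690
outer loop
vertex 1.102 -2.583 -1.395
vertex 1.092 -0.783 -0.994
vertex 0.494 -1.894 -1.86
endloop
endfacet
facet normal -0.591 0.669 -0.451
outer loop
vertex 0.494 -1.894 -1.86
vertex 2.638 -0.437 -2.505
vertex 2.04 -1.548 -3.371
endloop
endfacet
facet normal -0.390 -0.726 -0.566
outer loop
vertex 2.04 -1.548 -3.371
vertex 1.102 -2.583 -1.395
vertex 0.494 -1.894 -1.86
endloop
endfacet
facet normal 0.390 0.726 0.566
outer loop
vertex 1.092 -0.783 -0.994
vertex 3.246 -1.126 -2.04
vertex 2.638 -0.437 -2.505
endloop
endfacet
facet normal -0.706 -0.158 0.690
outer loop
vertex 1.7 -1.472 -0.529
vertex 1.092 -0.783 -0.994
vertex 1.102 -2.583 -1.395
endloop
endfacet
facet normal 0.390 0.726 0.566
outer loop
vertex 1.7 -1.472 -0.529
vertex 3.246 -1.126 -2.04
vertex 1.092 -0.783 -0.994
endloop
endfacet
facet normal 0.706 0.158 -0.690
outer loop
vertex 2.638 -0.437 -2.505
vertex 3.246 -1.126 -2.04
vertex 2.04 -1.548 -3.371
endloop
endfacet
facet normal -0.390 -0.726 -0.566
outer loop
vertex 2.648 -2.237 -2.906
vertex 1.102 -2.583 -1.395
vertex 2.04 -1.548 -3.371
endloop
endfacet
facet normal 0.706 0.158 -0.690
outer loop
vertex 2.04 -1.548 -3.371
vertex 3.246 -1.126 -2.04
vertex 2.648 -2.237 -2.906
endloop
endfacet
facet normal 0.591 -0.669 0.451
outer loop
vertex 2.648 -2.237 -2.906
vertex 1.7 -1.472 -0.529
vertex 1.102 -2.583 -1.395
endloop
endfacet
facet normal 0.591 -0.669 0.451
outer loop
vertex 3.246 -1.126 -2.04
vertex 1.7 -1.472 -0.529
vertex 2.648 -2.237 -2.906
endloop
endfacet

endsolid


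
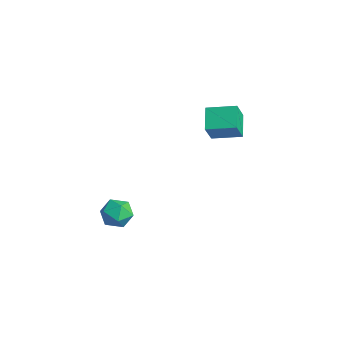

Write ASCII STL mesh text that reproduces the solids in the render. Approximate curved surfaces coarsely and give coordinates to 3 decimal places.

solid 
facet normal -0.174 0.351 0.920
outer loop
vertex -0.832 -0.823 -2.694
vertex -1.267 -1.764 -2.417
vertex -0.216 -1.598 -2.282
endloop
endfacet
facet normal 0.403 0.658 0.635
outer loop
vertex -0.832 -0.823 -2.694
vertex -0.216 -1.598 -2.282
vertex 0.138 -1.016 -3.11
endloop
endfacet
facet normal 0.206 0.978 0.027
outer loop
vertex -0.832 -0.823 -2.694
vertex 0.138 -1.016 -3.11
vertex -0.695 -0.822 -3.758
endloop
endfacet
facet normal -0.493 0.868 -0.063
outer loop
vertex -0.832 -0.823 -2.694
vertex -0.695 -0.822 -3.758
vertex -1.563 -1.284 -3.33
endloop
endfacet
facet normal -0.728 0.480 0.489
outer loop
vertex -0.832 -0.823 -2.694
vertex -1.563 -1.284 -3.33
vertex -1.267 -1.764 -2.417
endloop
endfacet
facet normal 0.869 0.144 0.473
outer loop
vertex 0.138 -1.016 -3.11
vertex -0.216 -1.598 -2.282
vertex 0.303 -2.076 -3.09
endloop
endfacet
facet normal -0.064 -0.353 0.933
outer loop
vertex -0.216 -1.598 -2.282
vertex -1.267 -1.764 -2.417
vertex -0.565 -2.538 -2.662
endloop
endfacet
facet normal -0.961 -0.145 0.235
outer loop
vertex -1.267 -1.764 -2.417
vertex -1.563 -1.284 -3.33
vertex -1.398 -2.344 -3.31
endloop
endfacet
facet normal -0.580 0.481 -0.657
outer loop
vertex -1.563 -1.284 -3.33
vertex -0.695 -0.822 -3.758
vertex -1.044 -1.762 -4.138
endloop
endfacet
facet normal 0.551 0.661 -0.510
outer loop
vertex -0.695 -0.822 -3.758
vertex 0.138 -1.016 -3.11
vertex 0.007 -1.596 -4.003
endloop
endfacet
facet normal 0.493 -0.868 0.063
outer loop
vertex -0.428 -2.537 -3.726
vertex 0.303 -2.076 -3.09
vertex -0.565 -2.538 -2.662
endloop
endfacet
facet normal -0.206 -0.978 -0.027
outer loop
vertex -0.428 -2.537 -3.726
vertex -0.565 -2.538 -2.662
vertex -1.398 -2.344 -3.31
endloop
endfacet
facet normal -0.403 -0.658 -0.635
outer loop
vertex -0.428 -2.537 -3.726
vertex -1.398 -2.344 -3.31
vertex -1.044 -1.762 -4.138
endloop
endfacet
facet normal 0.174 -0.351 -0.920
outer loop
vertex -0.428 -2.537 -3.726
vertex -1.044 -1.762 -4.138
vertex 0.007 -1.596 -4.003
endloop
endfacet
facet normal 0.728 -0.480 -0.489
outer loop
vertex -0.428 -2.537 -3.726
vertex 0.007 -1.596 -4.003
vertex 0.303 -2.076 -3.09
endloop
endfacet
facet normal 0.580 -0.481 0.657
outer loop
vertex -0.565 -2.538 -2.662
vertex 0.303 -2.076 -3.09
vertex -0.216 -1.598 -2.282
endloop
endfacet
facet normal -0.551 -0.661 0.510
outer loop
vertex -1.398 -2.344 -3.31
vertex -0.565 -2.538 -2.662
vertex -1.267 -1.764 -2.417
endloop
endfacet
facet normal -0.869 -0.144 -0.473
outer loop
vertex -1.044 -1.762 -4.138
vertex -1.398 -2.344 -3.31
vertex -1.563 -1.284 -3.33
endloop
endfacet
facet normal 0.064 0.353 -0.933
outer loop
vertex 0.007 -1.596 -4.003
vertex -1.044 -1.762 -4.138
vertex -0.695 -0.822 -3.758
endloop
endfacet
facet normal 0.961 0.145 -0.235
outer loop
vertex 0.303 -2.076 -3.09
vertex 0.007 -1.596 -4.003
vertex 0.138 -1.016 -3.11
endloop
endfacet
facet normal -0.597 -0.778 -0.193
outer loop
vertex 0.676 3.278 4.872
vertex 0.191 3.977 3.553
vertex 1.86 2.57 4.062
endloop
endfacet
facet normal 0.309 -0.445 0.841
outer loop
vertex 2.929 3.963 4.407
vertex 0.676 3.278 4.872
vertex 1.86 2.57 4.062
endloop
endfacet
facet normal -0.598 -0.778 -0.192
outer loop
vertex 1.86 2.57 4.062
vertex 0.191 3.977 3.553
vertex 1.374 3.269 2.742
endloop
endfacet
facet normal 0.740 -0.442 -0.507
outer loop
vertex 1.374 3.269 2.742
vertex 2.929 3.963 4.407
vertex 1.86 2.57 4.062
endloop
endfacet
facet normal -0.740 0.442 0.507
outer loop
vertex 0.676 3.278 4.872
vertex 1.26 5.37 3.898
vertex 0.191 3.977 3.553
endloop
endfacet
facet normal 0.309 -0.446 0.840
outer loop
vertex 1.746 4.671 5.218
vertex 0.676 3.278 4.872
vertex 2.929 3.963 4.407
endloop
endfacet
facet normal -0.740 0.442 0.507
outer loop
vertex 1.746 4.671 5.218
vertex 1.26 5.37 3.898
vertex 0.676 3.278 4.872
endloop
endfacet
facet normal -0.309 0.445 -0.840
outer loop
vertex 0.191 3.977 3.553
vertex 1.26 5.37 3.898
vertex 1.374 3.269 2.742
endloop
endfacet
facet normal 0.740 -0.443 -0.507
outer loop
vertex 2.444 4.662 3.088
vertex 2.929 3.963 4.407
vertex 1.374 3.269 2.742
endloop
endfacet
facet normal -0.308 0.446 -0.840
outer loop
vertex 1.374 3.269 2.742
vertex 1.26 5.37 3.898
vertex 2.444 4.662 3.088
endloop
endfacet
facet normal 0.598 0.778 0.193
outer loop
vertex 2.444 4.662 3.088
vertex 1.746 4.671 5.218
vertex 2.929 3.963 4.407
endloop
endfacet
facet normal 0.597 0.779 0.192
outer loop
vertex 1.26 5.37 3.898
vertex 1.746 4.671 5.218
vertex 2.444 4.662 3.088
endloop
endfacet

endsolid


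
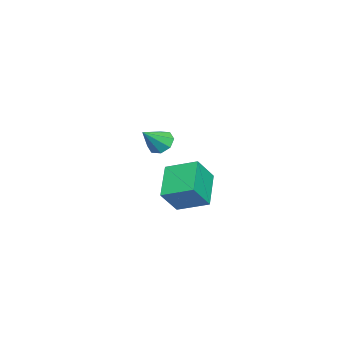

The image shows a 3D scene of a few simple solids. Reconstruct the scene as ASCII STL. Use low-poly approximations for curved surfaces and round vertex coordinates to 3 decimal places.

solid 
facet normal -0.675 0.372 -0.638
outer loop
vertex -1.977 -2.089 -3.232
vertex -2.363 -1.71 -2.603
vertex -1.754 -1.504 -3.127
endloop
endfacet
facet normal 0.872 -0.257 -0.417
outer loop
vertex -1.977 -2.089 -3.232
vertex -1.754 -1.504 -3.127
vertex -1.237 -2.33 -1.537
endloop
endfacet
facet normal -0.675 0.371 -0.638
outer loop
vertex -1.754 -1.504 -3.127
vertex -2.363 -1.71 -2.603
vertex -1.888 -1.039 -2.715
endloop
endfacet
facet normal 0.924 0.365 -0.111
outer loop
vertex -1.754 -1.504 -3.127
vertex -1.888 -1.039 -2.715
vertex -1.237 -2.33 -1.537
endloop
endfacet
facet normal -0.674 0.371 -0.638
outer loop
vertex -1.888 -1.039 -2.715
vertex -2.363 -1.71 -2.603
vertex -2.3 -0.967 -2.238
endloop
endfacet
facet normal 0.601 0.683 0.416
outer loop
vertex -1.888 -1.039 -2.715
vertex -2.3 -0.967 -2.238
vertex -1.237 -2.33 -1.537
endloop
endfacet
facet normal -0.674 0.371 -0.638
outer loop
vertex -2.3 -0.967 -2.238
vertex -2.363 -1.71 -2.603
vertex -2.75 -1.331 -1.974
endloop
endfacet
facet normal 0.090 0.510 0.856
outer loop
vertex -2.3 -0.967 -2.238
vertex -2.75 -1.331 -1.974
vertex -1.237 -2.33 -1.537
endloop
endfacet
facet normal -0.674 0.372 -0.639
outer loop
vertex -2.75 -1.331 -1.974
vertex -2.363 -1.71 -2.603
vertex -2.973 -1.916 -2.079
endloop
endfacet
facet normal -0.309 -0.053 0.950
outer loop
vertex -2.75 -1.331 -1.974
vertex -2.973 -1.916 -2.079
vertex -1.237 -2.33 -1.537
endloop
endfacet
facet normal -0.674 0.372 -0.639
outer loop
vertex -2.973 -1.916 -2.079
vertex -2.363 -1.71 -2.603
vertex -2.839 -2.381 -2.491
endloop
endfacet
facet normal -0.362 -0.674 0.644
outer loop
vertex -2.973 -1.916 -2.079
vertex -2.839 -2.381 -2.491
vertex -1.237 -2.33 -1.537
endloop
endfacet
facet normal -0.674 0.371 -0.639
outer loop
vertex -2.839 -2.381 -2.491
vertex -2.363 -1.71 -2.603
vertex -2.426 -2.453 -2.968
endloop
endfacet
facet normal -0.038 -0.992 0.117
outer loop
vertex -2.839 -2.381 -2.491
vertex -2.426 -2.453 -2.968
vertex -1.237 -2.33 -1.537
endloop
endfacet
facet normal -0.675 0.371 -0.638
outer loop
vertex -2.426 -2.453 -2.968
vertex -2.363 -1.71 -2.603
vertex -1.977 -2.089 -3.232
endloop
endfacet
facet normal 0.474 -0.819 -0.323
outer loop
vertex -2.426 -2.453 -2.968
vertex -1.977 -2.089 -3.232
vertex -1.237 -2.33 -1.537
endloop
endfacet
facet normal -0.560 0.318 -0.765
outer loop
vertex 2.525 0.874 -3.125
vertex 2.633 2.542 -2.511
vertex 4.277 1.186 -4.278
endloop
endfacet
facet normal -0.060 -0.937 -0.345
outer loop
vertex 5.207 0.658 -3.009
vertex 2.525 0.874 -3.125
vertex 4.277 1.186 -4.278
endloop
endfacet
facet normal -0.560 0.318 -0.765
outer loop
vertex 4.277 1.186 -4.278
vertex 2.633 2.542 -2.511
vertex 4.385 2.853 -3.665
endloop
endfacet
facet normal 0.826 0.147 -0.544
outer loop
vertex 4.385 2.853 -3.665
vertex 5.207 0.658 -3.009
vertex 4.277 1.186 -4.278
endloop
endfacet
facet normal -0.826 -0.147 0.544
outer loop
vertex 2.525 0.874 -3.125
vertex 3.563 2.014 -1.242
vertex 2.633 2.542 -2.511
endloop
endfacet
facet normal -0.061 -0.937 -0.344
outer loop
vertex 3.455 0.347 -1.855
vertex 2.525 0.874 -3.125
vertex 5.207 0.658 -3.009
endloop
endfacet
facet normal -0.826 -0.147 0.544
outer loop
vertex 3.455 0.347 -1.855
vertex 3.563 2.014 -1.242
vertex 2.525 0.874 -3.125
endloop
endfacet
facet normal 0.061 0.937 0.345
outer loop
vertex 2.633 2.542 -2.511
vertex 3.563 2.014 -1.242
vertex 4.385 2.853 -3.665
endloop
endfacet
facet normal 0.826 0.147 -0.544
outer loop
vertex 5.315 2.326 -2.395
vertex 5.207 0.658 -3.009
vertex 4.385 2.853 -3.665
endloop
endfacet
facet normal 0.060 0.937 0.345
outer loop
vertex 4.385 2.853 -3.665
vertex 3.563 2.014 -1.242
vertex 5.315 2.326 -2.395
endloop
endfacet
facet normal 0.560 -0.318 0.765
outer loop
vertex 5.315 2.326 -2.395
vertex 3.455 0.347 -1.855
vertex 5.207 0.658 -3.009
endloop
endfacet
facet normal 0.560 -0.318 0.765
outer loop
vertex 3.563 2.014 -1.242
vertex 3.455 0.347 -1.855
vertex 5.315 2.326 -2.395
endloop
endfacet

endsolid


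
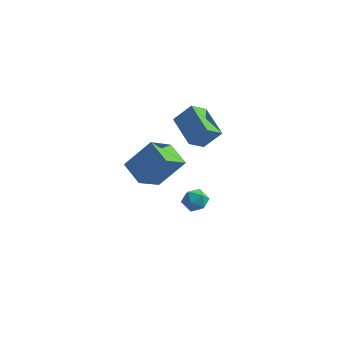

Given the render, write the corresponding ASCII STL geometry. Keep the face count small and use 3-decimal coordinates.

solid 
facet normal -0.527 0.487 0.697
outer loop
vertex -2.369 1.868 -3.042
vertex -3.081 1.682 -3.45
vertex -2.785 1.159 -2.861
endloop
endfacet
facet normal 0.068 0.209 0.976
outer loop
vertex -2.369 1.868 -3.042
vertex -2.785 1.159 -2.861
vertex -1.946 1.152 -2.918
endloop
endfacet
facet normal 0.625 0.476 0.618
outer loop
vertex -2.369 1.868 -3.042
vertex -1.946 1.152 -2.918
vertex -1.723 1.669 -3.542
endloop
endfacet
facet normal 0.375 0.920 0.118
outer loop
vertex -2.369 1.868 -3.042
vertex -1.723 1.669 -3.542
vertex -2.424 1.997 -3.871
endloop
endfacet
facet normal -0.337 0.926 0.167
outer loop
vertex -2.369 1.868 -3.042
vertex -2.424 1.997 -3.871
vertex -3.081 1.682 -3.45
endloop
endfacet
facet normal 0.055 -0.495 0.867
outer loop
vertex -1.946 1.152 -2.918
vertex -2.785 1.159 -2.861
vertex -2.396 0.523 -3.249
endloop
endfacet
facet normal -0.908 -0.046 0.415
outer loop
vertex -2.785 1.159 -2.861
vertex -3.081 1.682 -3.45
vertex -3.097 0.851 -3.578
endloop
endfacet
facet normal -0.602 0.664 -0.443
outer loop
vertex -3.081 1.682 -3.45
vertex -2.424 1.997 -3.871
vertex -2.874 1.368 -4.202
endloop
endfacet
facet normal 0.550 0.654 -0.520
outer loop
vertex -2.424 1.997 -3.871
vertex -1.723 1.669 -3.542
vertex -2.035 1.361 -4.259
endloop
endfacet
facet normal 0.955 -0.063 0.289
outer loop
vertex -1.723 1.669 -3.542
vertex -1.946 1.152 -2.918
vertex -1.739 0.838 -3.67
endloop
endfacet
facet normal -0.375 -0.920 -0.118
outer loop
vertex -2.451 0.652 -4.078
vertex -2.396 0.523 -3.249
vertex -3.097 0.851 -3.578
endloop
endfacet
facet normal -0.625 -0.476 -0.618
outer loop
vertex -2.451 0.652 -4.078
vertex -3.097 0.851 -3.578
vertex -2.874 1.368 -4.202
endloop
endfacet
facet normal -0.068 -0.209 -0.976
outer loop
vertex -2.451 0.652 -4.078
vertex -2.874 1.368 -4.202
vertex -2.035 1.361 -4.259
endloop
endfacet
facet normal 0.527 -0.487 -0.697
outer loop
vertex -2.451 0.652 -4.078
vertex -2.035 1.361 -4.259
vertex -1.739 0.838 -3.67
endloop
endfacet
facet normal 0.337 -0.926 -0.167
outer loop
vertex -2.451 0.652 -4.078
vertex -1.739 0.838 -3.67
vertex -2.396 0.523 -3.249
endloop
endfacet
facet normal -0.550 -0.654 0.520
outer loop
vertex -3.097 0.851 -3.578
vertex -2.396 0.523 -3.249
vertex -2.785 1.159 -2.861
endloop
endfacet
facet normal -0.955 0.063 -0.289
outer loop
vertex -2.874 1.368 -4.202
vertex -3.097 0.851 -3.578
vertex -3.081 1.682 -3.45
endloop
endfacet
facet normal -0.055 0.495 -0.867
outer loop
vertex -2.035 1.361 -4.259
vertex -2.874 1.368 -4.202
vertex -2.424 1.997 -3.871
endloop
endfacet
facet normal 0.908 0.046 -0.415
outer loop
vertex -1.739 0.838 -3.67
vertex -2.035 1.361 -4.259
vertex -1.723 1.669 -3.542
endloop
endfacet
facet normal 0.602 -0.664 0.443
outer loop
vertex -2.396 0.523 -3.249
vertex -1.739 0.838 -3.67
vertex -1.946 1.152 -2.918
endloop
endfacet
facet normal -0.624 -0.254 -0.739
outer loop
vertex -3.315 0.209 3.69
vertex -2.796 1.12 2.939
vertex -1.942 -1.146 2.996
endloop
endfacet
facet normal -0.403 -0.706 0.582
outer loop
vertex -1.044 -0.78 4.061
vertex -3.315 0.209 3.69
vertex -1.942 -1.146 2.996
endloop
endfacet
facet normal -0.624 -0.254 -0.739
outer loop
vertex -1.942 -1.146 2.996
vertex -2.796 1.12 2.939
vertex -1.423 -0.234 2.245
endloop
endfacet
facet normal 0.670 -0.660 -0.338
outer loop
vertex -1.423 -0.234 2.245
vertex -1.044 -0.78 4.061
vertex -1.942 -1.146 2.996
endloop
endfacet
facet normal -0.670 0.661 0.338
outer loop
vertex -3.315 0.209 3.69
vertex -1.898 1.486 4.004
vertex -2.796 1.12 2.939
endloop
endfacet
facet normal -0.403 -0.707 0.582
outer loop
vertex -2.417 0.574 4.755
vertex -3.315 0.209 3.69
vertex -1.044 -0.78 4.061
endloop
endfacet
facet normal -0.670 0.660 0.339
outer loop
vertex -2.417 0.574 4.755
vertex -1.898 1.486 4.004
vertex -3.315 0.209 3.69
endloop
endfacet
facet normal 0.402 0.706 -0.582
outer loop
vertex -2.796 1.12 2.939
vertex -1.898 1.486 4.004
vertex -1.423 -0.234 2.245
endloop
endfacet
facet normal 0.670 -0.661 -0.338
outer loop
vertex -0.525 0.131 3.31
vertex -1.044 -0.78 4.061
vertex -1.423 -0.234 2.245
endloop
endfacet
facet normal 0.403 0.706 -0.582
outer loop
vertex -1.423 -0.234 2.245
vertex -1.898 1.486 4.004
vertex -0.525 0.131 3.31
endloop
endfacet
facet normal 0.624 0.254 0.739
outer loop
vertex -0.525 0.131 3.31
vertex -2.417 0.574 4.755
vertex -1.044 -0.78 4.061
endloop
endfacet
facet normal 0.624 0.254 0.739
outer loop
vertex -1.898 1.486 4.004
vertex -2.417 0.574 4.755
vertex -0.525 0.131 3.31
endloop
endfacet
facet normal -0.582 -0.313 -0.751
outer loop
vertex -5.408 -1.708 0.827
vertex -4.817 -0.271 -0.231
vertex -4.223 -2.598 0.28
endloop
endfacet
facet normal -0.314 -0.764 0.563
outer loop
vertex -2.943 -1.909 1.931
vertex -5.408 -1.708 0.827
vertex -4.223 -2.598 0.28
endloop
endfacet
facet normal -0.582 -0.313 -0.751
outer loop
vertex -4.223 -2.598 0.28
vertex -4.817 -0.271 -0.231
vertex -3.632 -1.161 -0.778
endloop
endfacet
facet normal 0.750 -0.563 -0.346
outer loop
vertex -3.632 -1.161 -0.778
vertex -2.943 -1.909 1.931
vertex -4.223 -2.598 0.28
endloop
endfacet
facet normal -0.750 0.563 0.346
outer loop
vertex -5.408 -1.708 0.827
vertex -3.537 0.418 1.42
vertex -4.817 -0.271 -0.231
endloop
endfacet
facet normal -0.314 -0.764 0.563
outer loop
vertex -4.128 -1.019 2.478
vertex -5.408 -1.708 0.827
vertex -2.943 -1.909 1.931
endloop
endfacet
facet normal -0.750 0.563 0.346
outer loop
vertex -4.128 -1.019 2.478
vertex -3.537 0.418 1.42
vertex -5.408 -1.708 0.827
endloop
endfacet
facet normal 0.314 0.764 -0.563
outer loop
vertex -4.817 -0.271 -0.231
vertex -3.537 0.418 1.42
vertex -3.632 -1.161 -0.778
endloop
endfacet
facet normal 0.750 -0.563 -0.346
outer loop
vertex -2.352 -0.472 0.873
vertex -2.943 -1.909 1.931
vertex -3.632 -1.161 -0.778
endloop
endfacet
facet normal 0.314 0.764 -0.563
outer loop
vertex -3.632 -1.161 -0.778
vertex -3.537 0.418 1.42
vertex -2.352 -0.472 0.873
endloop
endfacet
facet normal 0.582 0.313 0.751
outer loop
vertex -2.352 -0.472 0.873
vertex -4.128 -1.019 2.478
vertex -2.943 -1.909 1.931
endloop
endfacet
facet normal 0.582 0.313 0.751
outer loop
vertex -3.537 0.418 1.42
vertex -4.128 -1.019 2.478
vertex -2.352 -0.472 0.873
endloop
endfacet

endsolid


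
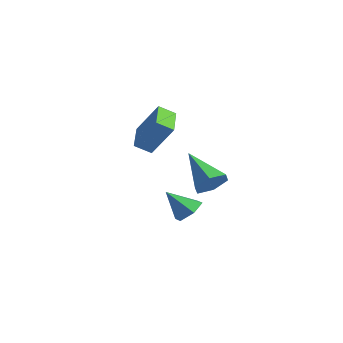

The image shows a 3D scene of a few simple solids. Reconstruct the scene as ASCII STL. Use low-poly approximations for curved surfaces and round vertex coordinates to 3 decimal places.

solid 
facet normal -0.472 -0.268 -0.840
outer loop
vertex 2.929 -1.985 2.36
vertex 1.909 -0.955 2.604
vertex 3.391 -1.423 1.921
endloop
endfacet
facet normal 0.694 -0.700 -0.166
outer loop
vertex 4.231 -0.945 3.416
vertex 2.929 -1.985 2.36
vertex 3.391 -1.423 1.921
endloop
endfacet
facet normal -0.472 -0.268 -0.840
outer loop
vertex 3.391 -1.423 1.921
vertex 1.909 -0.955 2.604
vertex 2.371 -0.393 2.165
endloop
endfacet
facet normal 0.544 0.661 -0.517
outer loop
vertex 2.371 -0.393 2.165
vertex 4.231 -0.945 3.416
vertex 3.391 -1.423 1.921
endloop
endfacet
facet normal -0.544 -0.661 0.517
outer loop
vertex 2.929 -1.985 2.36
vertex 2.749 -0.477 4.099
vertex 1.909 -0.955 2.604
endloop
endfacet
facet normal 0.694 -0.700 -0.166
outer loop
vertex 3.769 -1.507 3.855
vertex 2.929 -1.985 2.36
vertex 4.231 -0.945 3.416
endloop
endfacet
facet normal -0.544 -0.661 0.517
outer loop
vertex 3.769 -1.507 3.855
vertex 2.749 -0.477 4.099
vertex 2.929 -1.985 2.36
endloop
endfacet
facet normal -0.694 0.700 0.166
outer loop
vertex 1.909 -0.955 2.604
vertex 2.749 -0.477 4.099
vertex 2.371 -0.393 2.165
endloop
endfacet
facet normal 0.544 0.661 -0.517
outer loop
vertex 3.211 0.085 3.66
vertex 4.231 -0.945 3.416
vertex 2.371 -0.393 2.165
endloop
endfacet
facet normal -0.694 0.700 0.166
outer loop
vertex 2.371 -0.393 2.165
vertex 2.749 -0.477 4.099
vertex 3.211 0.085 3.66
endloop
endfacet
facet normal 0.472 0.268 0.840
outer loop
vertex 3.211 0.085 3.66
vertex 3.769 -1.507 3.855
vertex 4.231 -0.945 3.416
endloop
endfacet
facet normal 0.472 0.268 0.840
outer loop
vertex 2.749 -0.477 4.099
vertex 3.769 -1.507 3.855
vertex 3.211 0.085 3.66
endloop
endfacet
facet normal 0.513 0.438 -0.738
outer loop
vertex 3.75 1.098 -1.843
vertex 3.324 0.71 -2.369
vertex 3.089 1.41 -2.117
endloop
endfacet
facet normal -0.087 0.547 0.833
outer loop
vertex 3.75 1.098 -1.843
vertex 3.089 1.41 -2.117
vertex 2.576 0.07 -1.291
endloop
endfacet
facet normal 0.513 0.438 -0.738
outer loop
vertex 3.089 1.41 -2.117
vertex 3.324 0.71 -2.369
vertex 2.664 1.021 -2.643
endloop
endfacet
facet normal -0.818 0.495 0.295
outer loop
vertex 3.089 1.41 -2.117
vertex 2.664 1.021 -2.643
vertex 2.576 0.07 -1.291
endloop
endfacet
facet normal 0.513 0.439 -0.738
outer loop
vertex 2.664 1.021 -2.643
vertex 3.324 0.71 -2.369
vertex 2.899 0.322 -2.895
endloop
endfacet
facet normal -0.945 -0.236 -0.227
outer loop
vertex 2.664 1.021 -2.643
vertex 2.899 0.322 -2.895
vertex 2.576 0.07 -1.291
endloop
endfacet
facet normal 0.513 0.439 -0.738
outer loop
vertex 2.899 0.322 -2.895
vertex 3.324 0.71 -2.369
vertex 3.56 0.01 -2.621
endloop
endfacet
facet normal -0.344 -0.915 -0.213
outer loop
vertex 2.899 0.322 -2.895
vertex 3.56 0.01 -2.621
vertex 2.576 0.07 -1.291
endloop
endfacet
facet normal 0.512 0.439 -0.738
outer loop
vertex 3.56 0.01 -2.621
vertex 3.324 0.71 -2.369
vertex 3.985 0.399 -2.095
endloop
endfacet
facet normal 0.387 -0.863 0.325
outer loop
vertex 3.56 0.01 -2.621
vertex 3.985 0.399 -2.095
vertex 2.576 0.07 -1.291
endloop
endfacet
facet normal 0.512 0.438 -0.738
outer loop
vertex 3.985 0.399 -2.095
vertex 3.324 0.71 -2.369
vertex 3.75 1.098 -1.843
endloop
endfacet
facet normal 0.514 -0.133 0.847
outer loop
vertex 3.985 0.399 -2.095
vertex 3.75 1.098 -1.843
vertex 2.576 0.07 -1.291
endloop
endfacet
facet normal 0.840 -0.125 -0.528
outer loop
vertex 4.728 0.577 0.23
vertex 4.391 1.021 -0.412
vertex 4.832 1.42 0.196
endloop
endfacet
facet normal 0.214 0.013 0.977
outer loop
vertex 4.728 0.577 0.23
vertex 4.832 1.42 0.196
vertex 2.669 1.279 0.672
endloop
endfacet
facet normal 0.840 -0.125 -0.528
outer loop
vertex 4.832 1.42 0.196
vertex 4.391 1.021 -0.412
vertex 4.495 1.864 -0.446
endloop
endfacet
facet normal 0.065 0.836 0.544
outer loop
vertex 4.832 1.42 0.196
vertex 4.495 1.864 -0.446
vertex 2.669 1.279 0.672
endloop
endfacet
facet normal 0.840 -0.125 -0.528
outer loop
vertex 4.495 1.864 -0.446
vertex 4.391 1.021 -0.412
vertex 4.054 1.466 -1.053
endloop
endfacet
facet normal -0.432 0.865 -0.253
outer loop
vertex 4.495 1.864 -0.446
vertex 4.054 1.466 -1.053
vertex 2.669 1.279 0.672
endloop
endfacet
facet normal 0.839 -0.126 -0.529
outer loop
vertex 4.054 1.466 -1.053
vertex 4.391 1.021 -0.412
vertex 3.949 0.623 -1.019
endloop
endfacet
facet normal -0.782 0.072 -0.620
outer loop
vertex 4.054 1.466 -1.053
vertex 3.949 0.623 -1.019
vertex 2.669 1.279 0.672
endloop
endfacet
facet normal 0.840 -0.127 -0.528
outer loop
vertex 3.949 0.623 -1.019
vertex 4.391 1.021 -0.412
vertex 4.286 0.178 -0.377
endloop
endfacet
facet normal -0.633 -0.751 -0.188
outer loop
vertex 3.949 0.623 -1.019
vertex 4.286 0.178 -0.377
vertex 2.669 1.279 0.672
endloop
endfacet
facet normal 0.840 -0.127 -0.528
outer loop
vertex 4.286 0.178 -0.377
vertex 4.391 1.021 -0.412
vertex 4.728 0.577 0.23
endloop
endfacet
facet normal -0.135 -0.780 0.611
outer loop
vertex 4.286 0.178 -0.377
vertex 4.728 0.577 0.23
vertex 2.669 1.279 0.672
endloop
endfacet

endsolid


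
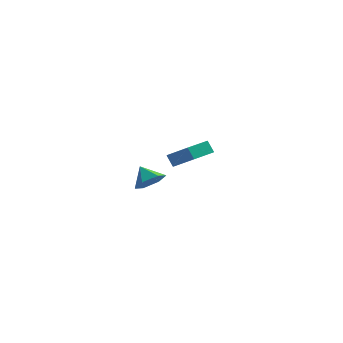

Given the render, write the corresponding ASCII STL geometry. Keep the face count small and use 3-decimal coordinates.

solid 
facet normal 0.484 -0.616 -0.621
outer loop
vertex -0.067 -4.475 3.856
vertex -0.48 -4.042 3.105
vertex 0.36 -3.721 3.441
endloop
endfacet
facet normal 0.356 0.287 0.889
outer loop
vertex -0.067 -4.475 3.856
vertex 0.36 -3.721 3.441
vertex -1.08 -3.278 3.875
endloop
endfacet
facet normal 0.484 -0.617 -0.621
outer loop
vertex 0.36 -3.721 3.441
vertex -0.48 -4.042 3.105
vertex -0.053 -3.289 2.69
endloop
endfacet
facet normal 0.363 0.880 0.306
outer loop
vertex 0.36 -3.721 3.441
vertex -0.053 -3.289 2.69
vertex -1.08 -3.278 3.875
endloop
endfacet
facet normal 0.483 -0.617 -0.621
outer loop
vertex -0.053 -3.289 2.69
vertex -0.48 -4.042 3.105
vertex -0.893 -3.609 2.354
endloop
endfacet
facet normal -0.262 0.936 -0.236
outer loop
vertex -0.053 -3.289 2.69
vertex -0.893 -3.609 2.354
vertex -1.08 -3.278 3.875
endloop
endfacet
facet normal 0.484 -0.616 -0.621
outer loop
vertex -0.893 -3.609 2.354
vertex -0.48 -4.042 3.105
vertex -1.32 -4.362 2.768
endloop
endfacet
facet normal -0.895 0.399 -0.197
outer loop
vertex -0.893 -3.609 2.354
vertex -1.32 -4.362 2.768
vertex -1.08 -3.278 3.875
endloop
endfacet
facet normal 0.484 -0.616 -0.621
outer loop
vertex -1.32 -4.362 2.768
vertex -0.48 -4.042 3.105
vertex -0.907 -4.795 3.519
endloop
endfacet
facet normal -0.903 -0.193 0.385
outer loop
vertex -1.32 -4.362 2.768
vertex -0.907 -4.795 3.519
vertex -1.08 -3.278 3.875
endloop
endfacet
facet normal 0.484 -0.616 -0.621
outer loop
vertex -0.907 -4.795 3.519
vertex -0.48 -4.042 3.105
vertex -0.067 -4.475 3.856
endloop
endfacet
facet normal -0.277 -0.249 0.928
outer loop
vertex -0.907 -4.795 3.519
vertex -0.067 -4.475 3.856
vertex -1.08 -3.278 3.875
endloop
endfacet
facet normal -0.416 0.459 0.785
outer loop
vertex 1.461 2.426 2.1
vertex 2.601 3.718 1.949
vertex 0.22 3.379 0.886
endloop
endfacet
facet normal -0.659 -0.747 0.087
outer loop
vertex 0.599 2.962 0.171
vertex 1.461 2.426 2.1
vertex 0.22 3.379 0.886
endloop
endfacet
facet normal -0.416 0.459 0.785
outer loop
vertex 0.22 3.379 0.886
vertex 2.601 3.718 1.949
vertex 1.361 4.671 0.735
endloop
endfacet
facet normal -0.626 0.482 -0.613
outer loop
vertex 1.361 4.671 0.735
vertex 0.599 2.962 0.171
vertex 0.22 3.379 0.886
endloop
endfacet
facet normal 0.627 -0.481 0.613
outer loop
vertex 1.461 2.426 2.1
vertex 2.98 3.301 1.234
vertex 2.601 3.718 1.949
endloop
endfacet
facet normal -0.659 -0.747 0.087
outer loop
vertex 1.839 2.009 1.385
vertex 1.461 2.426 2.1
vertex 0.599 2.962 0.171
endloop
endfacet
facet normal 0.627 -0.482 0.612
outer loop
vertex 1.839 2.009 1.385
vertex 2.98 3.301 1.234
vertex 1.461 2.426 2.1
endloop
endfacet
facet normal 0.659 0.747 -0.086
outer loop
vertex 2.601 3.718 1.949
vertex 2.98 3.301 1.234
vertex 1.361 4.671 0.735
endloop
endfacet
facet normal -0.627 0.482 -0.612
outer loop
vertex 1.739 4.254 0.02
vertex 0.599 2.962 0.171
vertex 1.361 4.671 0.735
endloop
endfacet
facet normal 0.659 0.747 -0.087
outer loop
vertex 1.361 4.671 0.735
vertex 2.98 3.301 1.234
vertex 1.739 4.254 0.02
endloop
endfacet
facet normal 0.416 -0.459 -0.785
outer loop
vertex 1.739 4.254 0.02
vertex 1.839 2.009 1.385
vertex 0.599 2.962 0.171
endloop
endfacet
facet normal 0.416 -0.459 -0.785
outer loop
vertex 2.98 3.301 1.234
vertex 1.839 2.009 1.385
vertex 1.739 4.254 0.02
endloop
endfacet

endsolid


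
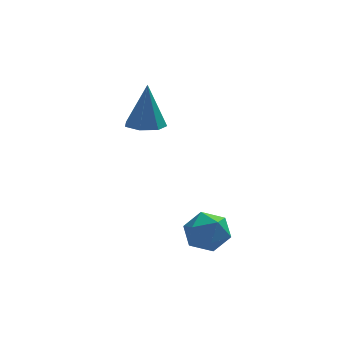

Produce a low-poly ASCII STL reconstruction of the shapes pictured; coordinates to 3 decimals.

solid 
facet normal -0.068 -0.180 -0.981
outer loop
vertex 2.713 2.918 2.902
vertex 1.924 3.045 2.933
vertex 2.509 3.573 2.796
endloop
endfacet
facet normal 0.918 0.323 0.231
outer loop
vertex 2.713 2.918 2.902
vertex 2.509 3.573 2.796
vertex 2.056 3.395 4.847
endloop
endfacet
facet normal -0.068 -0.179 -0.981
outer loop
vertex 2.509 3.573 2.796
vertex 1.924 3.045 2.933
vertex 1.864 3.831 2.794
endloop
endfacet
facet normal 0.366 0.917 0.160
outer loop
vertex 2.509 3.573 2.796
vertex 1.864 3.831 2.794
vertex 2.056 3.395 4.847
endloop
endfacet
facet normal -0.067 -0.179 -0.982
outer loop
vertex 1.864 3.831 2.794
vertex 1.924 3.045 2.933
vertex 1.264 3.496 2.896
endloop
endfacet
facet normal -0.445 0.866 0.226
outer loop
vertex 1.864 3.831 2.794
vertex 1.264 3.496 2.896
vertex 2.056 3.395 4.847
endloop
endfacet
facet normal -0.067 -0.179 -0.982
outer loop
vertex 1.264 3.496 2.896
vertex 1.924 3.045 2.933
vertex 1.162 2.822 3.026
endloop
endfacet
facet normal -0.902 0.209 0.377
outer loop
vertex 1.264 3.496 2.896
vertex 1.162 2.822 3.026
vertex 2.056 3.395 4.847
endloop
endfacet
facet normal -0.067 -0.179 -0.982
outer loop
vertex 1.162 2.822 3.026
vertex 1.924 3.045 2.933
vertex 1.633 2.316 3.086
endloop
endfacet
facet normal -0.662 -0.557 0.501
outer loop
vertex 1.162 2.822 3.026
vertex 1.633 2.316 3.086
vertex 2.056 3.395 4.847
endloop
endfacet
facet normal -0.067 -0.179 -0.982
outer loop
vertex 1.633 2.316 3.086
vertex 1.924 3.045 2.933
vertex 2.324 2.359 3.031
endloop
endfacet
facet normal 0.094 -0.859 0.504
outer loop
vertex 1.633 2.316 3.086
vertex 2.324 2.359 3.031
vertex 2.056 3.395 4.847
endloop
endfacet
facet normal -0.067 -0.180 -0.981
outer loop
vertex 2.324 2.359 3.031
vertex 1.924 3.045 2.933
vertex 2.713 2.918 2.902
endloop
endfacet
facet normal 0.797 -0.466 0.384
outer loop
vertex 2.324 2.359 3.031
vertex 2.713 2.918 2.902
vertex 2.056 3.395 4.847
endloop
endfacet
facet normal -0.734 0.179 0.655
outer loop
vertex 2.841 -0.868 -0.104
vertex 3.031 -1.676 0.329
vertex 3.461 -0.889 0.596
endloop
endfacet
facet normal -0.449 0.788 0.421
outer loop
vertex 2.841 -0.868 -0.104
vertex 3.461 -0.889 0.596
vertex 3.636 -0.38 -0.169
endloop
endfacet
facet normal -0.518 0.805 -0.290
outer loop
vertex 2.841 -0.868 -0.104
vertex 3.636 -0.38 -0.169
vertex 3.315 -0.853 -0.91
endloop
endfacet
facet normal -0.845 0.206 -0.493
outer loop
vertex 2.841 -0.868 -0.104
vertex 3.315 -0.853 -0.91
vertex 2.941 -1.654 -0.603
endloop
endfacet
facet normal -0.979 -0.182 0.090
outer loop
vertex 2.841 -0.868 -0.104
vertex 2.941 -1.654 -0.603
vertex 3.031 -1.676 0.329
endloop
endfacet
facet normal 0.247 0.780 0.575
outer loop
vertex 3.636 -0.38 -0.169
vertex 3.461 -0.889 0.596
vertex 4.319 -0.886 0.223
endloop
endfacet
facet normal -0.212 -0.208 0.955
outer loop
vertex 3.461 -0.889 0.596
vertex 3.031 -1.676 0.329
vertex 3.945 -1.687 0.53
endloop
endfacet
facet normal -0.610 -0.792 0.040
outer loop
vertex 3.031 -1.676 0.329
vertex 2.941 -1.654 -0.603
vertex 3.624 -2.16 -0.211
endloop
endfacet
facet normal -0.393 -0.163 -0.905
outer loop
vertex 2.941 -1.654 -0.603
vertex 3.315 -0.853 -0.91
vertex 3.799 -1.651 -0.976
endloop
endfacet
facet normal 0.136 0.807 -0.574
outer loop
vertex 3.315 -0.853 -0.91
vertex 3.636 -0.38 -0.169
vertex 4.229 -0.864 -0.709
endloop
endfacet
facet normal 0.845 -0.206 0.493
outer loop
vertex 4.419 -1.672 -0.276
vertex 4.319 -0.886 0.223
vertex 3.945 -1.687 0.53
endloop
endfacet
facet normal 0.518 -0.805 0.290
outer loop
vertex 4.419 -1.672 -0.276
vertex 3.945 -1.687 0.53
vertex 3.624 -2.16 -0.211
endloop
endfacet
facet normal 0.449 -0.788 -0.421
outer loop
vertex 4.419 -1.672 -0.276
vertex 3.624 -2.16 -0.211
vertex 3.799 -1.651 -0.976
endloop
endfacet
facet normal 0.734 -0.179 -0.655
outer loop
vertex 4.419 -1.672 -0.276
vertex 3.799 -1.651 -0.976
vertex 4.229 -0.864 -0.709
endloop
endfacet
facet normal 0.979 0.182 -0.090
outer loop
vertex 4.419 -1.672 -0.276
vertex 4.229 -0.864 -0.709
vertex 4.319 -0.886 0.223
endloop
endfacet
facet normal 0.393 0.163 0.905
outer loop
vertex 3.945 -1.687 0.53
vertex 4.319 -0.886 0.223
vertex 3.461 -0.889 0.596
endloop
endfacet
facet normal -0.136 -0.807 0.574
outer loop
vertex 3.624 -2.16 -0.211
vertex 3.945 -1.687 0.53
vertex 3.031 -1.676 0.329
endloop
endfacet
facet normal -0.247 -0.780 -0.575
outer loop
vertex 3.799 -1.651 -0.976
vertex 3.624 -2.16 -0.211
vertex 2.941 -1.654 -0.603
endloop
endfacet
facet normal 0.212 0.208 -0.955
outer loop
vertex 4.229 -0.864 -0.709
vertex 3.799 -1.651 -0.976
vertex 3.315 -0.853 -0.91
endloop
endfacet
facet normal 0.610 0.792 -0.040
outer loop
vertex 4.319 -0.886 0.223
vertex 4.229 -0.864 -0.709
vertex 3.636 -0.38 -0.169
endloop
endfacet

endsolid


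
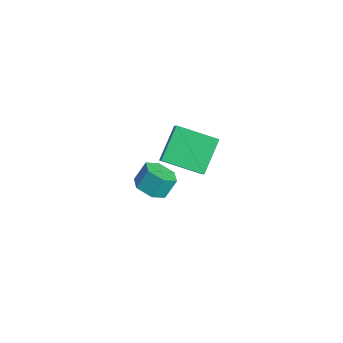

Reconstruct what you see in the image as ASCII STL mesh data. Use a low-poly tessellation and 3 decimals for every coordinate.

solid 
facet normal 0.033 -0.575 -0.818
outer loop
vertex 1.293 -3.583 -1.657
vertex 0.637 -3.94 -1.433
vertex 0.601 -3.303 -1.882
endloop
endfacet
facet normal 0.459 0.735 -0.498
outer loop
vertex 1.293 -3.583 -1.657
vertex 0.601 -3.303 -1.882
vertex 1.26 -3.003 -0.831
endloop
endfacet
facet normal 0.458 0.736 -0.498
outer loop
vertex 1.26 -3.003 -0.831
vertex 0.601 -3.303 -1.882
vertex 0.567 -2.723 -1.055
endloop
endfacet
facet normal -0.033 0.574 0.818
outer loop
vertex 1.26 -3.003 -0.831
vertex 0.567 -2.723 -1.055
vertex 0.603 -3.36 -0.607
endloop
endfacet
facet normal 0.033 -0.575 -0.818
outer loop
vertex 0.601 -3.303 -1.882
vertex 0.637 -3.94 -1.433
vertex -0.056 -3.66 -1.658
endloop
endfacet
facet normal -0.539 0.679 -0.498
outer loop
vertex 0.601 -3.303 -1.882
vertex -0.056 -3.66 -1.658
vertex 0.567 -2.723 -1.055
endloop
endfacet
facet normal -0.540 0.679 -0.498
outer loop
vertex 0.567 -2.723 -1.055
vertex -0.056 -3.66 -1.658
vertex -0.089 -3.08 -0.831
endloop
endfacet
facet normal -0.033 0.574 0.818
outer loop
vertex 0.567 -2.723 -1.055
vertex -0.089 -3.08 -0.831
vertex 0.603 -3.36 -0.607
endloop
endfacet
facet normal 0.033 -0.575 -0.818
outer loop
vertex -0.056 -3.66 -1.658
vertex 0.637 -3.94 -1.433
vertex -0.02 -4.297 -1.209
endloop
endfacet
facet normal -0.998 -0.057 -0.000
outer loop
vertex -0.056 -3.66 -1.658
vertex -0.02 -4.297 -1.209
vertex -0.089 -3.08 -0.831
endloop
endfacet
facet normal -0.998 -0.057 -0.000
outer loop
vertex -0.089 -3.08 -0.831
vertex -0.02 -4.297 -1.209
vertex -0.053 -3.717 -0.383
endloop
endfacet
facet normal -0.033 0.574 0.818
outer loop
vertex -0.089 -3.08 -0.831
vertex -0.053 -3.717 -0.383
vertex 0.603 -3.36 -0.607
endloop
endfacet
facet normal 0.033 -0.574 -0.818
outer loop
vertex -0.02 -4.297 -1.209
vertex 0.637 -3.94 -1.433
vertex 0.673 -4.577 -0.985
endloop
endfacet
facet normal -0.458 -0.736 0.498
outer loop
vertex -0.02 -4.297 -1.209
vertex 0.673 -4.577 -0.985
vertex -0.053 -3.717 -0.383
endloop
endfacet
facet normal -0.459 -0.736 0.497
outer loop
vertex -0.053 -3.717 -0.383
vertex 0.673 -4.577 -0.985
vertex 0.639 -3.997 -0.158
endloop
endfacet
facet normal -0.033 0.575 0.818
outer loop
vertex -0.053 -3.717 -0.383
vertex 0.639 -3.997 -0.158
vertex 0.603 -3.36 -0.607
endloop
endfacet
facet normal 0.033 -0.574 -0.818
outer loop
vertex 0.673 -4.577 -0.985
vertex 0.637 -3.94 -1.433
vertex 1.329 -4.22 -1.209
endloop
endfacet
facet normal 0.540 -0.679 0.498
outer loop
vertex 0.673 -4.577 -0.985
vertex 1.329 -4.22 -1.209
vertex 0.639 -3.997 -0.158
endloop
endfacet
facet normal 0.539 -0.679 0.498
outer loop
vertex 0.639 -3.997 -0.158
vertex 1.329 -4.22 -1.209
vertex 1.296 -3.64 -0.382
endloop
endfacet
facet normal -0.033 0.575 0.818
outer loop
vertex 0.639 -3.997 -0.158
vertex 1.296 -3.64 -0.382
vertex 0.603 -3.36 -0.607
endloop
endfacet
facet normal 0.033 -0.574 -0.818
outer loop
vertex 1.329 -4.22 -1.209
vertex 0.637 -3.94 -1.433
vertex 1.293 -3.583 -1.657
endloop
endfacet
facet normal 0.998 0.057 0.000
outer loop
vertex 1.329 -4.22 -1.209
vertex 1.293 -3.583 -1.657
vertex 1.296 -3.64 -0.382
endloop
endfacet
facet normal 0.998 0.057 0.000
outer loop
vertex 1.296 -3.64 -0.382
vertex 1.293 -3.583 -1.657
vertex 1.26 -3.003 -0.831
endloop
endfacet
facet normal -0.033 0.575 0.818
outer loop
vertex 1.296 -3.64 -0.382
vertex 1.26 -3.003 -0.831
vertex 0.603 -3.36 -0.607
endloop
endfacet
facet normal -0.439 0.658 0.612
outer loop
vertex 2.673 -3.83 4.785
vertex 3.815 -2.592 4.273
vertex 1.933 -3.509 3.91
endloop
endfacet
facet normal -0.649 -0.703 0.291
outer loop
vertex 2.665 -4.608 2.887
vertex 2.673 -3.83 4.785
vertex 1.933 -3.509 3.91
endloop
endfacet
facet normal -0.439 0.658 0.612
outer loop
vertex 1.933 -3.509 3.91
vertex 3.815 -2.592 4.273
vertex 3.075 -2.271 3.398
endloop
endfacet
facet normal -0.622 0.270 -0.735
outer loop
vertex 3.075 -2.271 3.398
vertex 2.665 -4.608 2.887
vertex 1.933 -3.509 3.91
endloop
endfacet
facet normal 0.622 -0.270 0.735
outer loop
vertex 2.673 -3.83 4.785
vertex 4.547 -3.691 3.25
vertex 3.815 -2.592 4.273
endloop
endfacet
facet normal -0.649 -0.703 0.291
outer loop
vertex 3.405 -4.929 3.762
vertex 2.673 -3.83 4.785
vertex 2.665 -4.608 2.887
endloop
endfacet
facet normal 0.622 -0.270 0.735
outer loop
vertex 3.405 -4.929 3.762
vertex 4.547 -3.691 3.25
vertex 2.673 -3.83 4.785
endloop
endfacet
facet normal 0.649 0.703 -0.291
outer loop
vertex 3.815 -2.592 4.273
vertex 4.547 -3.691 3.25
vertex 3.075 -2.271 3.398
endloop
endfacet
facet normal -0.622 0.270 -0.735
outer loop
vertex 3.807 -3.37 2.375
vertex 2.665 -4.608 2.887
vertex 3.075 -2.271 3.398
endloop
endfacet
facet normal 0.649 0.703 -0.291
outer loop
vertex 3.075 -2.271 3.398
vertex 4.547 -3.691 3.25
vertex 3.807 -3.37 2.375
endloop
endfacet
facet normal 0.439 -0.658 -0.612
outer loop
vertex 3.807 -3.37 2.375
vertex 3.405 -4.929 3.762
vertex 2.665 -4.608 2.887
endloop
endfacet
facet normal 0.439 -0.658 -0.612
outer loop
vertex 4.547 -3.691 3.25
vertex 3.405 -4.929 3.762
vertex 3.807 -3.37 2.375
endloop
endfacet

endsolid
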